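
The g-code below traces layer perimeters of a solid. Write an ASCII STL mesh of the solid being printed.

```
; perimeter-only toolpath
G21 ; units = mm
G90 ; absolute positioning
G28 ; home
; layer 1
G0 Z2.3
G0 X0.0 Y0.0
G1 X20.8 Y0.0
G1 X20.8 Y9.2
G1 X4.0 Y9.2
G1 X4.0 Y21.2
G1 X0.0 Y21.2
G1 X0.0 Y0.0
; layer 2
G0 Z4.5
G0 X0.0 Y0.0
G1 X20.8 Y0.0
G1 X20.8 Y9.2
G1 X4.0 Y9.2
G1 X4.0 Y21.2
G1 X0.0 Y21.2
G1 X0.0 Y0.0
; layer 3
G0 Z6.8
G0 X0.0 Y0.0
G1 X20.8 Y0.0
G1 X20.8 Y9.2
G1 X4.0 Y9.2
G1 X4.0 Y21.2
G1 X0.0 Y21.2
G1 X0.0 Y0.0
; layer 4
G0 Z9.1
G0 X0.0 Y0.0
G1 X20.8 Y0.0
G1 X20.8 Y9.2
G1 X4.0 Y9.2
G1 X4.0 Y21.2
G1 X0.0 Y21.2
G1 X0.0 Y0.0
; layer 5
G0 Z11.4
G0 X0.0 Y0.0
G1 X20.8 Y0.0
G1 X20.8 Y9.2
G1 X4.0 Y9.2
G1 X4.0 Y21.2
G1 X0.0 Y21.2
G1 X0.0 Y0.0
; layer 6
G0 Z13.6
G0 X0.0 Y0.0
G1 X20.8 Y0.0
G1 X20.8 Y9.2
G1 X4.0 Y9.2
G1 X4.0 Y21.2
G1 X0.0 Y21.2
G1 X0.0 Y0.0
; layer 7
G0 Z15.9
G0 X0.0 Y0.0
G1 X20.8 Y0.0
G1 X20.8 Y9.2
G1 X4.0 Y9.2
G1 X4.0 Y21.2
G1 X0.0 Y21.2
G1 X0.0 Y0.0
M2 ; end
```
solid part
  facet normal 0.0000 0.0000 -1.0000
    outer loop
      vertex 20.8 9.2 0.0
      vertex 20.8 0.0 0.0
      vertex 0.0 0.0 0.0
    endloop
  endfacet
  facet normal 0.0000 0.0000 -1.0000
    outer loop
      vertex 4.0 9.2 0.0
      vertex 20.8 9.2 0.0
      vertex 0.0 0.0 0.0
    endloop
  endfacet
  facet normal 0.0000 0.0000 -1.0000
    outer loop
      vertex 4.0 21.2 0.0
      vertex 4.0 9.2 0.0
      vertex 0.0 0.0 0.0
    endloop
  endfacet
  facet normal 0.0000 0.0000 -1.0000
    outer loop
      vertex 0.0 21.2 0.0
      vertex 4.0 21.2 0.0
      vertex 0.0 0.0 0.0
    endloop
  endfacet
  facet normal 0.0000 0.0000 1.0000
    outer loop
      vertex 0.0 0.0 15.9
      vertex 20.8 0.0 15.9
      vertex 20.8 9.2 15.9
    endloop
  endfacet
  facet normal 0.0000 0.0000 1.0000
    outer loop
      vertex 0.0 0.0 15.9
      vertex 20.8 9.2 15.9
      vertex 4.0 9.2 15.9
    endloop
  endfacet
  facet normal 0.0000 0.0000 1.0000
    outer loop
      vertex 0.0 0.0 15.9
      vertex 4.0 9.2 15.9
      vertex 4.0 21.2 15.9
    endloop
  endfacet
  facet normal 0.0000 0.0000 1.0000
    outer loop
      vertex 0.0 0.0 15.9
      vertex 4.0 21.2 15.9
      vertex 0.0 21.2 15.9
    endloop
  endfacet
  facet normal 0.0000 -1.0000 0.0000
    outer loop
      vertex 0.0 0.0 0.0
      vertex 20.8 0.0 0.0
      vertex 20.8 0.0 15.9
    endloop
  endfacet
  facet normal 0.0000 -1.0000 0.0000
    outer loop
      vertex 0.0 0.0 0.0
      vertex 20.8 0.0 15.9
      vertex 0.0 0.0 15.9
    endloop
  endfacet
  facet normal 1.0000 0.0000 0.0000
    outer loop
      vertex 20.8 0.0 0.0
      vertex 20.8 9.2 0.0
      vertex 20.8 9.2 15.9
    endloop
  endfacet
  facet normal 1.0000 0.0000 0.0000
    outer loop
      vertex 20.8 0.0 0.0
      vertex 20.8 9.2 15.9
      vertex 20.8 0.0 15.9
    endloop
  endfacet
  facet normal 0.0000 1.0000 0.0000
    outer loop
      vertex 20.8 9.2 0.0
      vertex 4.0 9.2 0.0
      vertex 4.0 9.2 15.9
    endloop
  endfacet
  facet normal 0.0000 1.0000 0.0000
    outer loop
      vertex 20.8 9.2 0.0
      vertex 4.0 9.2 15.9
      vertex 20.8 9.2 15.9
    endloop
  endfacet
  facet normal 1.0000 0.0000 0.0000
    outer loop
      vertex 4.0 9.2 0.0
      vertex 4.0 21.2 0.0
      vertex 4.0 21.2 15.9
    endloop
  endfacet
  facet normal 1.0000 0.0000 0.0000
    outer loop
      vertex 4.0 9.2 0.0
      vertex 4.0 21.2 15.9
      vertex 4.0 9.2 15.9
    endloop
  endfacet
  facet normal 0.0000 1.0000 0.0000
    outer loop
      vertex 4.0 21.2 0.0
      vertex 0.0 21.2 0.0
      vertex 0.0 21.2 15.9
    endloop
  endfacet
  facet normal 0.0000 1.0000 0.0000
    outer loop
      vertex 4.0 21.2 0.0
      vertex 0.0 21.2 15.9
      vertex 4.0 21.2 15.9
    endloop
  endfacet
  facet normal -1.0000 0.0000 0.0000
    outer loop
      vertex 0.0 21.2 0.0
      vertex 0.0 0.0 0.0
      vertex 0.0 0.0 15.9
    endloop
  endfacet
  facet normal -1.0000 0.0000 0.0000
    outer loop
      vertex 0.0 21.2 0.0
      vertex 0.0 0.0 15.9
      vertex 0.0 21.2 15.9
    endloop
  endfacet
endsolid part

The G0 Z moves step by Δz≈2.3 mm. Every layer's G1 loop is the same polygon, so the solid is a straight extrusion of it from z=0 to z≈15.9. Closing with flat bottom and top caps and triangulating gives 20 facets — an L-shaped prism: outer 20.8 × 21.2 mm, arm thicknesses ≈ 9.2 mm (horizontal) and 4 mm (vertical), extruded 15.9 mm in z.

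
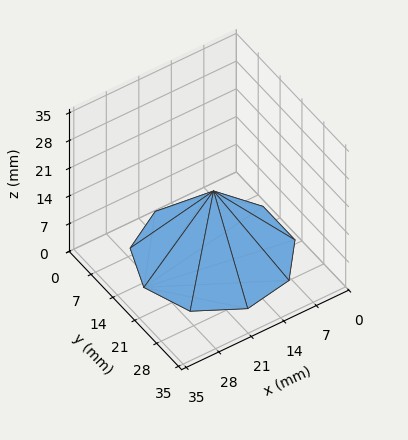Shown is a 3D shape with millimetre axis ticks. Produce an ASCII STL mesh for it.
Reading the render: the shape is a regular 9-sided pyramid, base circumscribed radius ≈ 15 mm, apex at z ≈ 16 mm (dimensions read to the nearest mm from the axis ticks). For the STL, each face is triangulated and given an outward normal.

solid part
  facet normal 0.0000 0.0000 -1.0000
    outer loop
      vertex 17.6 29.8 0.0
      vertex 26.5 24.6 0.0
      vertex 30.0 15.0 0.0
    endloop
  endfacet
  facet normal 0.0000 0.0000 -1.0000
    outer loop
      vertex 7.5 28.0 0.0
      vertex 17.6 29.8 0.0
      vertex 30.0 15.0 0.0
    endloop
  endfacet
  facet normal 0.0000 0.0000 -1.0000
    outer loop
      vertex 0.9 20.1 0.0
      vertex 7.5 28.0 0.0
      vertex 30.0 15.0 0.0
    endloop
  endfacet
  facet normal 0.0000 0.0000 -1.0000
    outer loop
      vertex 0.9 9.9 0.0
      vertex 0.9 20.1 0.0
      vertex 30.0 15.0 0.0
    endloop
  endfacet
  facet normal 0.0000 0.0000 -1.0000
    outer loop
      vertex 7.5 2.0 0.0
      vertex 0.9 9.9 0.0
      vertex 30.0 15.0 0.0
    endloop
  endfacet
  facet normal 0.0000 0.0000 -1.0000
    outer loop
      vertex 17.6 0.2 0.0
      vertex 7.5 2.0 0.0
      vertex 30.0 15.0 0.0
    endloop
  endfacet
  facet normal 0.0000 0.0000 -1.0000
    outer loop
      vertex 26.5 5.4 0.0
      vertex 17.6 0.2 0.0
      vertex 30.0 15.0 0.0
    endloop
  endfacet
  facet normal 0.7050 0.2570 0.6610
    outer loop
      vertex 30.0 15.0 0.0
      vertex 26.5 24.6 0.0
      vertex 15.0 15.0 16.0
    endloop
  endfacet
  facet normal 0.3786 0.6480 0.6609
    outer loop
      vertex 26.5 24.6 0.0
      vertex 17.6 29.8 0.0
      vertex 15.0 15.0 16.0
    endloop
  endfacet
  facet normal -0.1316 0.7383 0.6615
    outer loop
      vertex 17.6 29.8 0.0
      vertex 7.5 28.0 0.0
      vertex 15.0 15.0 16.0
    endloop
  endfacet
  facet normal -0.5759 0.4812 0.6609
    outer loop
      vertex 7.5 28.0 0.0
      vertex 0.9 20.1 0.0
      vertex 15.0 15.0 16.0
    endloop
  endfacet
  facet normal -0.7502 0.0000 0.6612
    outer loop
      vertex 0.9 20.1 0.0
      vertex 0.9 9.9 0.0
      vertex 15.0 15.0 16.0
    endloop
  endfacet
  facet normal -0.5759 -0.4812 0.6609
    outer loop
      vertex 0.9 9.9 0.0
      vertex 7.5 2.0 0.0
      vertex 15.0 15.0 16.0
    endloop
  endfacet
  facet normal -0.1316 -0.7383 0.6615
    outer loop
      vertex 7.5 2.0 0.0
      vertex 17.6 0.2 0.0
      vertex 15.0 15.0 16.0
    endloop
  endfacet
  facet normal 0.3786 -0.6480 0.6609
    outer loop
      vertex 17.6 0.2 0.0
      vertex 26.5 5.4 0.0
      vertex 15.0 15.0 16.0
    endloop
  endfacet
  facet normal 0.7050 -0.2570 0.6610
    outer loop
      vertex 26.5 5.4 0.0
      vertex 30.0 15.0 0.0
      vertex 15.0 15.0 16.0
    endloop
  endfacet
endsolid part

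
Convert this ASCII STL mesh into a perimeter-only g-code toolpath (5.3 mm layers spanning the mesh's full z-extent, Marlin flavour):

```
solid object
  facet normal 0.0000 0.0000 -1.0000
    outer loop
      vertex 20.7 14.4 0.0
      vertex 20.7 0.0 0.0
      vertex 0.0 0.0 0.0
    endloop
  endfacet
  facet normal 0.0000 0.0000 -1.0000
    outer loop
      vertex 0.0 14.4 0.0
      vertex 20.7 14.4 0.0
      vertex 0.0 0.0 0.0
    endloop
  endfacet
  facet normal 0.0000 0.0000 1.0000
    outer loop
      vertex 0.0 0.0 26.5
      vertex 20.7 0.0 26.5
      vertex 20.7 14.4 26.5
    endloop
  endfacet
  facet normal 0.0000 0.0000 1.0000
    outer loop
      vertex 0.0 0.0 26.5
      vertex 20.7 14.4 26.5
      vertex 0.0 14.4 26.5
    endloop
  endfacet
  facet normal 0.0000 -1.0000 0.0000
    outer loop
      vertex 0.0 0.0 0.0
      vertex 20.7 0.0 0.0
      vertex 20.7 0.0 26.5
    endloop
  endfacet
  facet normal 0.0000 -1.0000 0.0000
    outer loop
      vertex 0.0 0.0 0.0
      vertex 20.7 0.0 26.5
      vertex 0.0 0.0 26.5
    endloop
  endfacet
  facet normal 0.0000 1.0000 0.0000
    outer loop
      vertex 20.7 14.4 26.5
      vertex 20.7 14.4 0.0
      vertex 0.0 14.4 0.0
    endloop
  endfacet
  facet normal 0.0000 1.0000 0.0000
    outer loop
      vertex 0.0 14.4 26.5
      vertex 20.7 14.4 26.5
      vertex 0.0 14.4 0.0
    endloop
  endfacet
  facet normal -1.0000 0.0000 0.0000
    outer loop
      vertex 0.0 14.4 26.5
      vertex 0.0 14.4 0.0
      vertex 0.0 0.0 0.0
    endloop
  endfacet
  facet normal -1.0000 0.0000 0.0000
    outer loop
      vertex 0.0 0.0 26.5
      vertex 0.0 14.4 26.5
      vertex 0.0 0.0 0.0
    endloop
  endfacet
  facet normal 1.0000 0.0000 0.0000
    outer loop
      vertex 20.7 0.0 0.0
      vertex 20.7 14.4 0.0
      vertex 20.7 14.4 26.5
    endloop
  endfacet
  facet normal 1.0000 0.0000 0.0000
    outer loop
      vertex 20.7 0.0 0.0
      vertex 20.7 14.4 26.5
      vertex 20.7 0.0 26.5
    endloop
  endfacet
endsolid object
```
; perimeter-only toolpath
G21 ; units = mm
G90 ; absolute positioning
G28 ; home
; layer 1
G0 Z5.3
G0 X0.0 Y0.0
G1 X20.7 Y0.0
G1 X20.7 Y14.4
G1 X0.0 Y14.4
G1 X0.0 Y0.0
; layer 2
G0 Z10.6
G0 X0.0 Y0.0
G1 X20.7 Y0.0
G1 X20.7 Y14.4
G1 X0.0 Y14.4
G1 X0.0 Y0.0
; layer 3
G0 Z15.9
G0 X0.0 Y0.0
G1 X20.7 Y0.0
G1 X20.7 Y14.4
G1 X0.0 Y14.4
G1 X0.0 Y0.0
; layer 4
G0 Z21.2
G0 X0.0 Y0.0
G1 X20.7 Y0.0
G1 X20.7 Y14.4
G1 X0.0 Y14.4
G1 X0.0 Y0.0
; layer 5
G0 Z26.5
G0 X0.0 Y0.0
G1 X20.7 Y0.0
G1 X20.7 Y14.4
G1 X0.0 Y14.4
G1 X0.0 Y0.0
M2 ; end

The solid is a rectangular box, roughly 20.7 × 14.4 mm footprint and 26.5 mm tall. Slicing at Δz = 5.3 mm — 5 equal slices spanning the solid's height, so layer i sits at z = i·h/5 — gives 5 non-empty perimeters. Each is a 4-segment closed polygon; G0 lifts to the layer z and rapids to the start vertex, then G1 traces the edges.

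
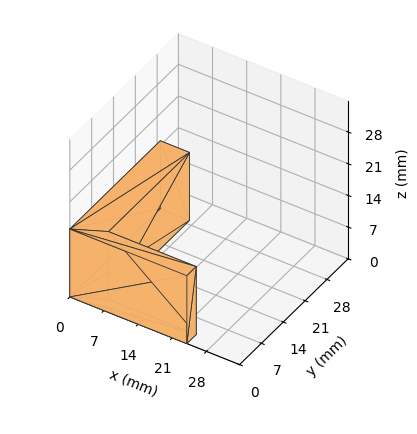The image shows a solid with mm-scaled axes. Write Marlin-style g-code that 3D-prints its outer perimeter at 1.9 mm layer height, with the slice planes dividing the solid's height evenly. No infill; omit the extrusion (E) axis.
Reading the render: the shape is an L-shaped prism: outer 24 × 29 mm, arm thicknesses ≈ 3 mm (horizontal) and 6 mm (vertical), extruded 15 mm in z (dimensions read to the nearest mm from the axis ticks). For the g-code, the solid's height is divided into equal slices at the stated Δz and each level perimeter traced with G1 moves after a G0 lift.

; perimeter-only toolpath
G21 ; units = mm
G90 ; absolute positioning
G28 ; home
; layer 1
G0 Z1.9
G0 X0.0 Y0.0
G1 X24.0 Y0.0
G1 X24.0 Y3.0
G1 X6.0 Y3.0
G1 X6.0 Y29.0
G1 X0.0 Y29.0
G1 X0.0 Y0.0
; layer 2
G0 Z3.8
G0 X0.0 Y0.0
G1 X24.0 Y0.0
G1 X24.0 Y3.0
G1 X6.0 Y3.0
G1 X6.0 Y29.0
G1 X0.0 Y29.0
G1 X0.0 Y0.0
; layer 3
G0 Z5.6
G0 X0.0 Y0.0
G1 X24.0 Y0.0
G1 X24.0 Y3.0
G1 X6.0 Y3.0
G1 X6.0 Y29.0
G1 X0.0 Y29.0
G1 X0.0 Y0.0
; layer 4
G0 Z7.5
G0 X0.0 Y0.0
G1 X24.0 Y0.0
G1 X24.0 Y3.0
G1 X6.0 Y3.0
G1 X6.0 Y29.0
G1 X0.0 Y29.0
G1 X0.0 Y0.0
; layer 5
G0 Z9.4
G0 X0.0 Y0.0
G1 X24.0 Y0.0
G1 X24.0 Y3.0
G1 X6.0 Y3.0
G1 X6.0 Y29.0
G1 X0.0 Y29.0
G1 X0.0 Y0.0
; layer 6
G0 Z11.2
G0 X0.0 Y0.0
G1 X24.0 Y0.0
G1 X24.0 Y3.0
G1 X6.0 Y3.0
G1 X6.0 Y29.0
G1 X0.0 Y29.0
G1 X0.0 Y0.0
; layer 7
G0 Z13.1
G0 X0.0 Y0.0
G1 X24.0 Y0.0
G1 X24.0 Y3.0
G1 X6.0 Y3.0
G1 X6.0 Y29.0
G1 X0.0 Y29.0
G1 X0.0 Y0.0
; layer 8
G0 Z15.0
G0 X0.0 Y0.0
G1 X24.0 Y0.0
G1 X24.0 Y3.0
G1 X6.0 Y3.0
G1 X6.0 Y29.0
G1 X0.0 Y29.0
G1 X0.0 Y0.0
M2 ; end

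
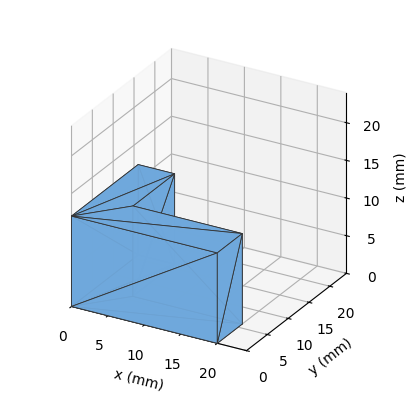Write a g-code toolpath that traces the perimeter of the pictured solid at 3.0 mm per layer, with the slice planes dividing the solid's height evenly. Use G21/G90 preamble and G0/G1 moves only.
Reading the render: the shape is an L-shaped prism: outer 20 × 16 mm, arm thicknesses ≈ 6 mm (horizontal) and 5 mm (vertical), extruded 12 mm in z (dimensions read to the nearest mm from the axis ticks). For the g-code, the solid's height is divided into equal slices at the stated Δz and each level perimeter traced with G1 moves after a G0 lift.

; perimeter-only toolpath
G21 ; units = mm
G90 ; absolute positioning
G28 ; home
; layer 1
G0 Z3.0
G0 X0.0 Y0.0
G1 X20.0 Y0.0
G1 X20.0 Y6.0
G1 X5.0 Y6.0
G1 X5.0 Y16.0
G1 X0.0 Y16.0
G1 X0.0 Y0.0
; layer 2
G0 Z6.0
G0 X0.0 Y0.0
G1 X20.0 Y0.0
G1 X20.0 Y6.0
G1 X5.0 Y6.0
G1 X5.0 Y16.0
G1 X0.0 Y16.0
G1 X0.0 Y0.0
; layer 3
G0 Z9.0
G0 X0.0 Y0.0
G1 X20.0 Y0.0
G1 X20.0 Y6.0
G1 X5.0 Y6.0
G1 X5.0 Y16.0
G1 X0.0 Y16.0
G1 X0.0 Y0.0
; layer 4
G0 Z12.0
G0 X0.0 Y0.0
G1 X20.0 Y0.0
G1 X20.0 Y6.0
G1 X5.0 Y6.0
G1 X5.0 Y16.0
G1 X0.0 Y16.0
G1 X0.0 Y0.0
M2 ; end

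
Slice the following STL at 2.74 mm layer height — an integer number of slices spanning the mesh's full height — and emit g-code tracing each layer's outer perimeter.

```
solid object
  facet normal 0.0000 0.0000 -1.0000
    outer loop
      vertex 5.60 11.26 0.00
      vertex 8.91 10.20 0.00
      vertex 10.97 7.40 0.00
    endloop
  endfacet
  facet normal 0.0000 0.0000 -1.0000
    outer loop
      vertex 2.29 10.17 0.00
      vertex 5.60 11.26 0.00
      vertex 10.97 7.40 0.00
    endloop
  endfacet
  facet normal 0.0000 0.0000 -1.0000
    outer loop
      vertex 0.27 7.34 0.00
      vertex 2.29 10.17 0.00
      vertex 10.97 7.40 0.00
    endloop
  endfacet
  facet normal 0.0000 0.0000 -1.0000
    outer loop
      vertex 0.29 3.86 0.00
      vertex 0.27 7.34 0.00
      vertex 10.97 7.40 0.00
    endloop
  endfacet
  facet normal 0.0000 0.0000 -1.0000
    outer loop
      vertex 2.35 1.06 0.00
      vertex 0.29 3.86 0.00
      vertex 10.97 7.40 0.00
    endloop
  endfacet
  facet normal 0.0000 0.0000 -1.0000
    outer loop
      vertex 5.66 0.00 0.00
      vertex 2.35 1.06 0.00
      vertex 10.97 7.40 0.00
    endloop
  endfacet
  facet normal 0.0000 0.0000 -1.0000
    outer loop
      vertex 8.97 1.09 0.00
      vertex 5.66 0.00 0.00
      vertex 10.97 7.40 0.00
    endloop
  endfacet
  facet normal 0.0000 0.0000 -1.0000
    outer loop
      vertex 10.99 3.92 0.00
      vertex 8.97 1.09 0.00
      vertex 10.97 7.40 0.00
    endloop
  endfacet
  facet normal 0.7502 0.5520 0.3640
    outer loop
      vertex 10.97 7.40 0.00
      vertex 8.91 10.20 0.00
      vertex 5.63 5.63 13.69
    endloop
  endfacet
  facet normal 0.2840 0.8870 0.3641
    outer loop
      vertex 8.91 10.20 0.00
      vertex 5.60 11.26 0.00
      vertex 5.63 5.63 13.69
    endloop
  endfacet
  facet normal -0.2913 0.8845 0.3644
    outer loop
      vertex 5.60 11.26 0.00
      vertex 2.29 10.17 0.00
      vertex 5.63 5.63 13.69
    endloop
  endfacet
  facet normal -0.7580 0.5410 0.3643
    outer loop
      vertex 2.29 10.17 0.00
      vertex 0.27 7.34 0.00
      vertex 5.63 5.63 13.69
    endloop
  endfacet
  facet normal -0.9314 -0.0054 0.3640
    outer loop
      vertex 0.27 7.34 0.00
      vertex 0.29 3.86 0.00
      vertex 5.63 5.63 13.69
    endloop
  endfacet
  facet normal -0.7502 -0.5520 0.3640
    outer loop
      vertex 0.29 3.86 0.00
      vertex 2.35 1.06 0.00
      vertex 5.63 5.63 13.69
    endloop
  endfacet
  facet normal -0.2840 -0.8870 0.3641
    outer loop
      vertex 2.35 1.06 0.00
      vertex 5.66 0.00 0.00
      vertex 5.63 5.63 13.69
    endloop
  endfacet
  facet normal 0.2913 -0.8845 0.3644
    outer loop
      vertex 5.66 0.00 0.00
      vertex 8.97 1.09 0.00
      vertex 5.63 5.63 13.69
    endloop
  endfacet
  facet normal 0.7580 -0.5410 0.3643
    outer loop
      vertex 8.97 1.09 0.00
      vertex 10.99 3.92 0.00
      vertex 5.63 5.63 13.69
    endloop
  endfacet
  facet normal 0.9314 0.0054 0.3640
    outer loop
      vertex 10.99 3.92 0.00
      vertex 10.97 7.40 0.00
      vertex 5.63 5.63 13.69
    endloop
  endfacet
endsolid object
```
; perimeter-only toolpath
G21 ; units = mm
G90 ; absolute positioning
G28 ; home
; layer 1
G0 Z2.74
G0 X9.90 Y7.05
G1 X8.25 Y9.29
G1 X5.61 Y10.13
G1 X2.96 Y9.26
G1 X1.34 Y7.00
G1 X1.36 Y4.21
G1 X3.01 Y1.97
G1 X5.65 Y1.13
G1 X8.30 Y2.00
G1 X9.92 Y4.26
G1 X9.90 Y7.05
; layer 2
G0 Z5.48
G0 X8.83 Y6.69
G1 X7.60 Y8.37
G1 X5.61 Y9.01
G1 X3.63 Y8.35
G1 X2.41 Y6.66
G1 X2.43 Y4.57
G1 X3.66 Y2.89
G1 X5.65 Y2.25
G1 X7.63 Y2.91
G1 X8.85 Y4.60
G1 X8.83 Y6.69
; layer 3
G0 Z8.21
G0 X7.77 Y6.34
G1 X6.94 Y7.46
G1 X5.62 Y7.88
G1 X4.29 Y7.45
G1 X3.49 Y6.31
G1 X3.49 Y4.92
G1 X4.32 Y3.80
G1 X5.64 Y3.38
G1 X6.97 Y3.81
G1 X7.77 Y4.95
G1 X7.77 Y6.34
; layer 4
G0 Z10.95
G0 X6.70 Y5.98
G1 X6.29 Y6.54
G1 X5.62 Y6.76
G1 X4.96 Y6.54
G1 X4.56 Y5.97
G1 X4.56 Y5.28
G1 X4.97 Y4.72
G1 X5.64 Y4.50
G1 X6.30 Y4.72
G1 X6.70 Y5.29
G1 X6.70 Y5.98
M2 ; end

The solid is a regular 10-sided pyramid, base circumscribed radius ≈ 5.63 mm, apex at z ≈ 13.7 mm. Slicing at Δz = 2.74 mm — 5 equal slices spanning the solid's height, so layer i sits at z = i·h/5 — gives 4 non-empty perimeters. Each is a 10-segment closed polygon; G0 lifts to the layer z and rapids to the start vertex, then G1 traces the edges. The cross-section shrinks linearly with z (the slice at the apex is degenerate and omitted).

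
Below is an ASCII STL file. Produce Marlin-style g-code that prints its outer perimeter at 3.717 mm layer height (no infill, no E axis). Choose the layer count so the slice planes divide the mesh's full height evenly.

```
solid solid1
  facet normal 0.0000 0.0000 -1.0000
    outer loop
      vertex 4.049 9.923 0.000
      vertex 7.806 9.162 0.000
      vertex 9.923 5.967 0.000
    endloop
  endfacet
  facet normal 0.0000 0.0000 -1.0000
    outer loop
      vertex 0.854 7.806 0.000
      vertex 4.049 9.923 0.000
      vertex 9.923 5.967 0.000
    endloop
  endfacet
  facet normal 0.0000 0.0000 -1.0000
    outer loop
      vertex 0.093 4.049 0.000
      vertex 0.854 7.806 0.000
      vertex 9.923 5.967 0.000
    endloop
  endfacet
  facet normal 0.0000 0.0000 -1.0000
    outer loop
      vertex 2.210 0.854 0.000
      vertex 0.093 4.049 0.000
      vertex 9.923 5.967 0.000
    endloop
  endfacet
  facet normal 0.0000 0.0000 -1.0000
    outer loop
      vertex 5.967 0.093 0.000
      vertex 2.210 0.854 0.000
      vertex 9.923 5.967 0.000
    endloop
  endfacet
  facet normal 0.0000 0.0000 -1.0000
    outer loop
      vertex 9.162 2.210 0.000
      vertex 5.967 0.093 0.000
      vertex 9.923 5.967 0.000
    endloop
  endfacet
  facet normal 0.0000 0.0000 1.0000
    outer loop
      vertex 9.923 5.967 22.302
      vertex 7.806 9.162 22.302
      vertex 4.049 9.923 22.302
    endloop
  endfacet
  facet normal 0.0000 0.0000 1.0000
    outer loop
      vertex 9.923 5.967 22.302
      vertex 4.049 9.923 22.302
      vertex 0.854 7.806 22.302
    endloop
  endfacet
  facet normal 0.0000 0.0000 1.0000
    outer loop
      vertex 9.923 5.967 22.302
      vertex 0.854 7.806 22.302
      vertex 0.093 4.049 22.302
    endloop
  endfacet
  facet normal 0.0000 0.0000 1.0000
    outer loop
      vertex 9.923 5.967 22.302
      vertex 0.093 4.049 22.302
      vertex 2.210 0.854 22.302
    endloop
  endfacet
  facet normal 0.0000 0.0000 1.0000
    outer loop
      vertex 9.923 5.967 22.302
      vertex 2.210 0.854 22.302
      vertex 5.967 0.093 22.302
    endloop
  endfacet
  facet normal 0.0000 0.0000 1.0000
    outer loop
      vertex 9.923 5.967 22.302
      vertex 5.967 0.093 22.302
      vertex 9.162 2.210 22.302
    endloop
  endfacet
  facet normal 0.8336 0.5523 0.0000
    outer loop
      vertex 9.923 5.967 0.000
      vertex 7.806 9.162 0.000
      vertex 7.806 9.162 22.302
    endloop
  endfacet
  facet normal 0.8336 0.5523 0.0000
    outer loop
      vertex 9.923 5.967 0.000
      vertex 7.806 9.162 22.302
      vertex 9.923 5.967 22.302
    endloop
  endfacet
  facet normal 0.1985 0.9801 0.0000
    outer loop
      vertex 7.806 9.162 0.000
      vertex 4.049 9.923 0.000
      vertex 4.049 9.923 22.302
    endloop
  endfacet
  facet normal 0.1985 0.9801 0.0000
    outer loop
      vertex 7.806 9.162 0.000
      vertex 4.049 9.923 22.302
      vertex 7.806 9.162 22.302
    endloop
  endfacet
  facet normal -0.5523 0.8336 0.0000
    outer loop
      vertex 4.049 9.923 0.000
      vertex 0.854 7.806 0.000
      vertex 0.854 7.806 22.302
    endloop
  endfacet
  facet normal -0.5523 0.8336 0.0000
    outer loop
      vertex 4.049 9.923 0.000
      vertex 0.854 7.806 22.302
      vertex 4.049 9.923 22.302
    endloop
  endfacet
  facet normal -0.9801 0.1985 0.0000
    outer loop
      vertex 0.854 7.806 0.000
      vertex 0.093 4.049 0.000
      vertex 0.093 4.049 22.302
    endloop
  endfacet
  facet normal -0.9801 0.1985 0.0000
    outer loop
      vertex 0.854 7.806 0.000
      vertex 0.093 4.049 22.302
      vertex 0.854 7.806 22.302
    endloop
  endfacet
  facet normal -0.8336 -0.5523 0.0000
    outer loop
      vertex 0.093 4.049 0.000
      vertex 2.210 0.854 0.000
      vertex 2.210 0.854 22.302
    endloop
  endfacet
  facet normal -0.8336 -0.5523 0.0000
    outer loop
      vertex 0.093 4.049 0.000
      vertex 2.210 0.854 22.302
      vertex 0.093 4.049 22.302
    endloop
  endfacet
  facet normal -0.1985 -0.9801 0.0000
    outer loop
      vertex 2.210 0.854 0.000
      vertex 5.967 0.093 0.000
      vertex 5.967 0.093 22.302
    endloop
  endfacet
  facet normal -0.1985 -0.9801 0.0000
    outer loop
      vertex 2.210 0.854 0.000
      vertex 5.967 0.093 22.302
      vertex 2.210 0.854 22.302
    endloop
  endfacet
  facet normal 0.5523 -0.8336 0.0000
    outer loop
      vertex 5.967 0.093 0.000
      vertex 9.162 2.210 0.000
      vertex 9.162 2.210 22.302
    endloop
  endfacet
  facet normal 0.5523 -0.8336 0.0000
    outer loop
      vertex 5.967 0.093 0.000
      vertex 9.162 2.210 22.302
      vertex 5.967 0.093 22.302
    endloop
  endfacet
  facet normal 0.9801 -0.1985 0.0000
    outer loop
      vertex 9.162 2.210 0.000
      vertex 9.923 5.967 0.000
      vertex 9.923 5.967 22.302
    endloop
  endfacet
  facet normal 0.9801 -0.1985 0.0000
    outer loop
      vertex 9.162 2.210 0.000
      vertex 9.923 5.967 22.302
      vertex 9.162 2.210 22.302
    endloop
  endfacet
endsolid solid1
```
; perimeter-only toolpath
G21 ; units = mm
G90 ; absolute positioning
G28 ; home
; layer 1
G0 Z3.717
G0 X9.923 Y5.967
G1 X7.806 Y9.162
G1 X4.049 Y9.923
G1 X0.854 Y7.806
G1 X0.093 Y4.049
G1 X2.210 Y0.854
G1 X5.967 Y0.093
G1 X9.162 Y2.210
G1 X9.923 Y5.967
; layer 2
G0 Z7.434
G0 X9.923 Y5.967
G1 X7.806 Y9.162
G1 X4.049 Y9.923
G1 X0.854 Y7.806
G1 X0.093 Y4.049
G1 X2.210 Y0.854
G1 X5.967 Y0.093
G1 X9.162 Y2.210
G1 X9.923 Y5.967
; layer 3
G0 Z11.151
G0 X9.923 Y5.967
G1 X7.806 Y9.162
G1 X4.049 Y9.923
G1 X0.854 Y7.806
G1 X0.093 Y4.049
G1 X2.210 Y0.854
G1 X5.967 Y0.093
G1 X9.162 Y2.210
G1 X9.923 Y5.967
; layer 4
G0 Z14.868
G0 X9.923 Y5.967
G1 X7.806 Y9.162
G1 X4.049 Y9.923
G1 X0.854 Y7.806
G1 X0.093 Y4.049
G1 X2.210 Y0.854
G1 X5.967 Y0.093
G1 X9.162 Y2.210
G1 X9.923 Y5.967
; layer 5
G0 Z18.585
G0 X9.923 Y5.967
G1 X7.806 Y9.162
G1 X4.049 Y9.923
G1 X0.854 Y7.806
G1 X0.093 Y4.049
G1 X2.210 Y0.854
G1 X5.967 Y0.093
G1 X9.162 Y2.210
G1 X9.923 Y5.967
; layer 6
G0 Z22.302
G0 X9.923 Y5.967
G1 X7.806 Y9.162
G1 X4.049 Y9.923
G1 X0.854 Y7.806
G1 X0.093 Y4.049
G1 X2.210 Y0.854
G1 X5.967 Y0.093
G1 X9.162 Y2.210
G1 X9.923 Y5.967
M2 ; end

The solid is a regular 8-sided prism (a cylinder approximated with 8 flat sides), circumscribed radius ≈ 5.01 mm, height ≈ 22.3 mm. Slicing at Δz = 3.717 mm — 6 equal slices spanning the solid's height, so layer i sits at z = i·h/6 — gives 6 non-empty perimeters. Each is a 8-segment closed polygon; G0 lifts to the layer z and rapids to the start vertex, then G1 traces the edges.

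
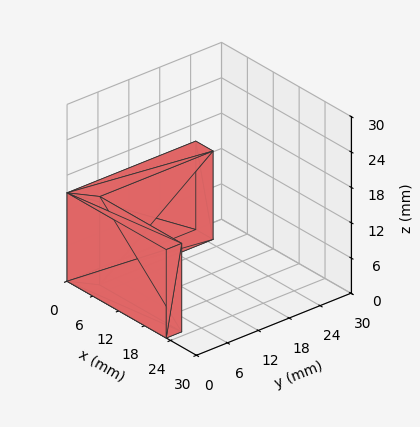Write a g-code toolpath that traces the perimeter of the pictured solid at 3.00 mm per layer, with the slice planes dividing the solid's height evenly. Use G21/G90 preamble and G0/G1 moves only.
Reading the render: the shape is an L-shaped prism: outer 23 × 25 mm, arm thicknesses ≈ 3 mm (horizontal) and 4 mm (vertical), extruded 15 mm in z (dimensions read to the nearest mm from the axis ticks). For the g-code, the solid's height is divided into equal slices at the stated Δz and each level perimeter traced with G1 moves after a G0 lift.

; perimeter-only toolpath
G21 ; units = mm
G90 ; absolute positioning
G28 ; home
; layer 1
G0 Z3.00
G0 X0.00 Y0.00
G1 X23.00 Y0.00
G1 X23.00 Y3.00
G1 X4.00 Y3.00
G1 X4.00 Y25.00
G1 X0.00 Y25.00
G1 X0.00 Y0.00
; layer 2
G0 Z6.00
G0 X0.00 Y0.00
G1 X23.00 Y0.00
G1 X23.00 Y3.00
G1 X4.00 Y3.00
G1 X4.00 Y25.00
G1 X0.00 Y25.00
G1 X0.00 Y0.00
; layer 3
G0 Z9.00
G0 X0.00 Y0.00
G1 X23.00 Y0.00
G1 X23.00 Y3.00
G1 X4.00 Y3.00
G1 X4.00 Y25.00
G1 X0.00 Y25.00
G1 X0.00 Y0.00
; layer 4
G0 Z12.00
G0 X0.00 Y0.00
G1 X23.00 Y0.00
G1 X23.00 Y3.00
G1 X4.00 Y3.00
G1 X4.00 Y25.00
G1 X0.00 Y25.00
G1 X0.00 Y0.00
; layer 5
G0 Z15.00
G0 X0.00 Y0.00
G1 X23.00 Y0.00
G1 X23.00 Y3.00
G1 X4.00 Y3.00
G1 X4.00 Y25.00
G1 X0.00 Y25.00
G1 X0.00 Y0.00
M2 ; end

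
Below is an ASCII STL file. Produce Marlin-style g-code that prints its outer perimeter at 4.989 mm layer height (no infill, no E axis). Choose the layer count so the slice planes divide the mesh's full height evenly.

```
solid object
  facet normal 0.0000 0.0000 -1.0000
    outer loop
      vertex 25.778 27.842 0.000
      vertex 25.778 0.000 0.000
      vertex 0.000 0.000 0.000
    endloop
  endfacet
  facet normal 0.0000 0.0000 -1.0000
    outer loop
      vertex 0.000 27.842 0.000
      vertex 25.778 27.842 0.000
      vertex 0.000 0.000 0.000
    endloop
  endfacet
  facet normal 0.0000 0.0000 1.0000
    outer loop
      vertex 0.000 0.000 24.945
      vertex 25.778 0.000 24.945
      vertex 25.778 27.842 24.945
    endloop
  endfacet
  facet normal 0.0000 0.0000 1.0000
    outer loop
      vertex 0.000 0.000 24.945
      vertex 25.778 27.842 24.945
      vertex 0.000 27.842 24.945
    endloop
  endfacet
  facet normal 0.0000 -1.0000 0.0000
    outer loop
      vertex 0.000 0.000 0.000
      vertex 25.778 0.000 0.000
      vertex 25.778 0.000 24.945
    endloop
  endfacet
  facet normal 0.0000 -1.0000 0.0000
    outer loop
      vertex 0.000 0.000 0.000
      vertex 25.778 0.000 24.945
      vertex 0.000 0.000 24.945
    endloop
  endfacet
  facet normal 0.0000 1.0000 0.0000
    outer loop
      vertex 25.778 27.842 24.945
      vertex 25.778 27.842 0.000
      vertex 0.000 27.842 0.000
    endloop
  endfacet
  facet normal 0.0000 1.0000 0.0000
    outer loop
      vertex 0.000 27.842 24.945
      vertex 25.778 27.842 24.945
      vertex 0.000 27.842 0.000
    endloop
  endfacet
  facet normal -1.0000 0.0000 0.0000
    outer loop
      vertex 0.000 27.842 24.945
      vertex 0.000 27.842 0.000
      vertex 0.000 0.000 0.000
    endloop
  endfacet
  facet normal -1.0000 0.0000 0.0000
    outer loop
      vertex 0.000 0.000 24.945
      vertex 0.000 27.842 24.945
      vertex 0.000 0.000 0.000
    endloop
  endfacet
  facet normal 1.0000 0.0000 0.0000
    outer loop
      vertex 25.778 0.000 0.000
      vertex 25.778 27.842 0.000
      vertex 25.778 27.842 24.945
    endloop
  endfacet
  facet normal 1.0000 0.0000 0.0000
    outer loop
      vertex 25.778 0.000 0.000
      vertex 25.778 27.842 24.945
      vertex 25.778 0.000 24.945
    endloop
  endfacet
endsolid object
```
; perimeter-only toolpath
G21 ; units = mm
G90 ; absolute positioning
G28 ; home
; layer 1
G0 Z4.989
G0 X0.000 Y0.000
G1 X25.778 Y0.000
G1 X25.778 Y27.842
G1 X0.000 Y27.842
G1 X0.000 Y0.000
; layer 2
G0 Z9.978
G0 X0.000 Y0.000
G1 X25.778 Y0.000
G1 X25.778 Y27.842
G1 X0.000 Y27.842
G1 X0.000 Y0.000
; layer 3
G0 Z14.967
G0 X0.000 Y0.000
G1 X25.778 Y0.000
G1 X25.778 Y27.842
G1 X0.000 Y27.842
G1 X0.000 Y0.000
; layer 4
G0 Z19.956
G0 X0.000 Y0.000
G1 X25.778 Y0.000
G1 X25.778 Y27.842
G1 X0.000 Y27.842
G1 X0.000 Y0.000
; layer 5
G0 Z24.945
G0 X0.000 Y0.000
G1 X25.778 Y0.000
G1 X25.778 Y27.842
G1 X0.000 Y27.842
G1 X0.000 Y0.000
M2 ; end

The solid is a rectangular box, roughly 25.8 × 27.8 mm footprint and 24.9 mm tall. Slicing at Δz = 4.989 mm — 5 equal slices spanning the solid's height, so layer i sits at z = i·h/5 — gives 5 non-empty perimeters. Each is a 4-segment closed polygon; G0 lifts to the layer z and rapids to the start vertex, then G1 traces the edges.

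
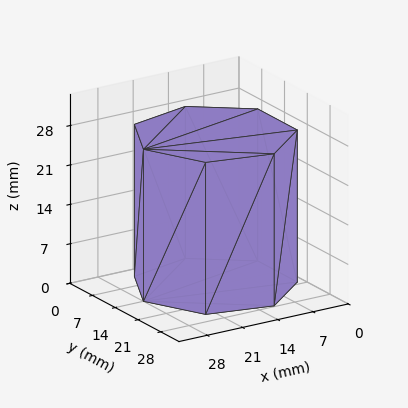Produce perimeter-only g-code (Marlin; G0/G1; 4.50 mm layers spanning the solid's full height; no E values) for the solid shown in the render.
Reading the render: the shape is a regular 7-sided prism (a cylinder approximated with 7 flat sides), circumscribed radius ≈ 14 mm, height ≈ 27 mm (dimensions read to the nearest mm from the axis ticks). For the g-code, the solid's height is divided into equal slices at the stated Δz and each level perimeter traced with G1 moves after a G0 lift.

; perimeter-only toolpath
G21 ; units = mm
G90 ; absolute positioning
G28 ; home
; layer 1
G0 Z4.50
G0 X28.00 Y14.00
G1 X22.73 Y24.95
G1 X10.88 Y27.65
G1 X1.39 Y20.07
G1 X1.39 Y7.93
G1 X10.88 Y0.35
G1 X22.73 Y3.05
G1 X28.00 Y14.00
; layer 2
G0 Z9.00
G0 X28.00 Y14.00
G1 X22.73 Y24.95
G1 X10.88 Y27.65
G1 X1.39 Y20.07
G1 X1.39 Y7.93
G1 X10.88 Y0.35
G1 X22.73 Y3.05
G1 X28.00 Y14.00
; layer 3
G0 Z13.50
G0 X28.00 Y14.00
G1 X22.73 Y24.95
G1 X10.88 Y27.65
G1 X1.39 Y20.07
G1 X1.39 Y7.93
G1 X10.88 Y0.35
G1 X22.73 Y3.05
G1 X28.00 Y14.00
; layer 4
G0 Z18.00
G0 X28.00 Y14.00
G1 X22.73 Y24.95
G1 X10.88 Y27.65
G1 X1.39 Y20.07
G1 X1.39 Y7.93
G1 X10.88 Y0.35
G1 X22.73 Y3.05
G1 X28.00 Y14.00
; layer 5
G0 Z22.50
G0 X28.00 Y14.00
G1 X22.73 Y24.95
G1 X10.88 Y27.65
G1 X1.39 Y20.07
G1 X1.39 Y7.93
G1 X10.88 Y0.35
G1 X22.73 Y3.05
G1 X28.00 Y14.00
; layer 6
G0 Z27.00
G0 X28.00 Y14.00
G1 X22.73 Y24.95
G1 X10.88 Y27.65
G1 X1.39 Y20.07
G1 X1.39 Y7.93
G1 X10.88 Y0.35
G1 X22.73 Y3.05
G1 X28.00 Y14.00
M2 ; end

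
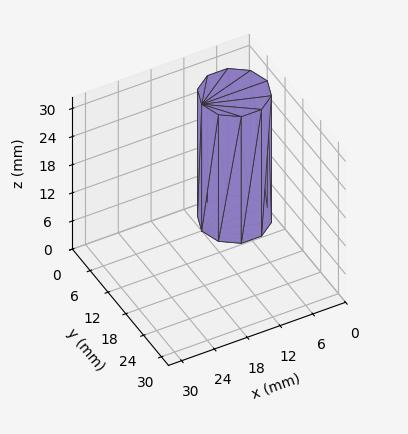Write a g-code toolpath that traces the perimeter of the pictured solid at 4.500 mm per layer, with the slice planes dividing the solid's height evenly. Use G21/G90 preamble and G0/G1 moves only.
Reading the render: the shape is a regular 10-sided prism (a cylinder approximated with 10 flat sides), circumscribed radius ≈ 6 mm, height ≈ 27 mm (dimensions read to the nearest mm from the axis ticks). For the g-code, the solid's height is divided into equal slices at the stated Δz and each level perimeter traced with G1 moves after a G0 lift.

; perimeter-only toolpath
G21 ; units = mm
G90 ; absolute positioning
G28 ; home
; layer 1
G0 Z4.500
G0 X12.000 Y6.000
G1 X10.854 Y9.527
G1 X7.854 Y11.706
G1 X4.146 Y11.706
G1 X1.146 Y9.527
G1 X0.000 Y6.000
G1 X1.146 Y2.473
G1 X4.146 Y0.294
G1 X7.854 Y0.294
G1 X10.854 Y2.473
G1 X12.000 Y6.000
; layer 2
G0 Z9.000
G0 X12.000 Y6.000
G1 X10.854 Y9.527
G1 X7.854 Y11.706
G1 X4.146 Y11.706
G1 X1.146 Y9.527
G1 X0.000 Y6.000
G1 X1.146 Y2.473
G1 X4.146 Y0.294
G1 X7.854 Y0.294
G1 X10.854 Y2.473
G1 X12.000 Y6.000
; layer 3
G0 Z13.500
G0 X12.000 Y6.000
G1 X10.854 Y9.527
G1 X7.854 Y11.706
G1 X4.146 Y11.706
G1 X1.146 Y9.527
G1 X0.000 Y6.000
G1 X1.146 Y2.473
G1 X4.146 Y0.294
G1 X7.854 Y0.294
G1 X10.854 Y2.473
G1 X12.000 Y6.000
; layer 4
G0 Z18.000
G0 X12.000 Y6.000
G1 X10.854 Y9.527
G1 X7.854 Y11.706
G1 X4.146 Y11.706
G1 X1.146 Y9.527
G1 X0.000 Y6.000
G1 X1.146 Y2.473
G1 X4.146 Y0.294
G1 X7.854 Y0.294
G1 X10.854 Y2.473
G1 X12.000 Y6.000
; layer 5
G0 Z22.500
G0 X12.000 Y6.000
G1 X10.854 Y9.527
G1 X7.854 Y11.706
G1 X4.146 Y11.706
G1 X1.146 Y9.527
G1 X0.000 Y6.000
G1 X1.146 Y2.473
G1 X4.146 Y0.294
G1 X7.854 Y0.294
G1 X10.854 Y2.473
G1 X12.000 Y6.000
; layer 6
G0 Z27.000
G0 X12.000 Y6.000
G1 X10.854 Y9.527
G1 X7.854 Y11.706
G1 X4.146 Y11.706
G1 X1.146 Y9.527
G1 X0.000 Y6.000
G1 X1.146 Y2.473
G1 X4.146 Y0.294
G1 X7.854 Y0.294
G1 X10.854 Y2.473
G1 X12.000 Y6.000
M2 ; end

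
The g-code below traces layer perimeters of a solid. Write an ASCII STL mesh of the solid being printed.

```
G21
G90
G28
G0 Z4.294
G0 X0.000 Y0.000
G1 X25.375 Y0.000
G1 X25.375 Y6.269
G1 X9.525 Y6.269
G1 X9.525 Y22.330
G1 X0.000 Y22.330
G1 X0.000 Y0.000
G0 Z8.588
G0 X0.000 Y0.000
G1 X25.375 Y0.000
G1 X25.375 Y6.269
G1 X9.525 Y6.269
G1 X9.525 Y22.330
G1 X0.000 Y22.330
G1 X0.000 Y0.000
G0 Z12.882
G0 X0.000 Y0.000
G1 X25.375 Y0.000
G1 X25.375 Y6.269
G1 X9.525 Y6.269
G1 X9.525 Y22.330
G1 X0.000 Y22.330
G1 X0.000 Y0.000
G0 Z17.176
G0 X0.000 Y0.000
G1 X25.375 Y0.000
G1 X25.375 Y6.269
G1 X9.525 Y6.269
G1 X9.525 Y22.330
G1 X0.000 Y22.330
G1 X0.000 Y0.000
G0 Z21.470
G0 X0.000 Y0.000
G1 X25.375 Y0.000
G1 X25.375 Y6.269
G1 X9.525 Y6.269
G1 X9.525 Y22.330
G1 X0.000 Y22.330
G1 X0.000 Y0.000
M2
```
solid part
  facet normal 0.0000 0.0000 -1.0000
    outer loop
      vertex 25.375 6.269 0.000
      vertex 25.375 0.000 0.000
      vertex 0.000 0.000 0.000
    endloop
  endfacet
  facet normal 0.0000 0.0000 -1.0000
    outer loop
      vertex 9.525 6.269 0.000
      vertex 25.375 6.269 0.000
      vertex 0.000 0.000 0.000
    endloop
  endfacet
  facet normal 0.0000 0.0000 -1.0000
    outer loop
      vertex 9.525 22.330 0.000
      vertex 9.525 6.269 0.000
      vertex 0.000 0.000 0.000
    endloop
  endfacet
  facet normal 0.0000 0.0000 -1.0000
    outer loop
      vertex 0.000 22.330 0.000
      vertex 9.525 22.330 0.000
      vertex 0.000 0.000 0.000
    endloop
  endfacet
  facet normal 0.0000 0.0000 1.0000
    outer loop
      vertex 0.000 0.000 21.470
      vertex 25.375 0.000 21.470
      vertex 25.375 6.269 21.470
    endloop
  endfacet
  facet normal 0.0000 0.0000 1.0000
    outer loop
      vertex 0.000 0.000 21.470
      vertex 25.375 6.269 21.470
      vertex 9.525 6.269 21.470
    endloop
  endfacet
  facet normal 0.0000 0.0000 1.0000
    outer loop
      vertex 0.000 0.000 21.470
      vertex 9.525 6.269 21.470
      vertex 9.525 22.330 21.470
    endloop
  endfacet
  facet normal 0.0000 0.0000 1.0000
    outer loop
      vertex 0.000 0.000 21.470
      vertex 9.525 22.330 21.470
      vertex 0.000 22.330 21.470
    endloop
  endfacet
  facet normal 0.0000 -1.0000 0.0000
    outer loop
      vertex 0.000 0.000 0.000
      vertex 25.375 0.000 0.000
      vertex 25.375 0.000 21.470
    endloop
  endfacet
  facet normal 0.0000 -1.0000 0.0000
    outer loop
      vertex 0.000 0.000 0.000
      vertex 25.375 0.000 21.470
      vertex 0.000 0.000 21.470
    endloop
  endfacet
  facet normal 1.0000 0.0000 0.0000
    outer loop
      vertex 25.375 0.000 0.000
      vertex 25.375 6.269 0.000
      vertex 25.375 6.269 21.470
    endloop
  endfacet
  facet normal 1.0000 0.0000 0.0000
    outer loop
      vertex 25.375 0.000 0.000
      vertex 25.375 6.269 21.470
      vertex 25.375 0.000 21.470
    endloop
  endfacet
  facet normal 0.0000 1.0000 0.0000
    outer loop
      vertex 25.375 6.269 0.000
      vertex 9.525 6.269 0.000
      vertex 9.525 6.269 21.470
    endloop
  endfacet
  facet normal 0.0000 1.0000 0.0000
    outer loop
      vertex 25.375 6.269 0.000
      vertex 9.525 6.269 21.470
      vertex 25.375 6.269 21.470
    endloop
  endfacet
  facet normal 1.0000 0.0000 0.0000
    outer loop
      vertex 9.525 6.269 0.000
      vertex 9.525 22.330 0.000
      vertex 9.525 22.330 21.470
    endloop
  endfacet
  facet normal 1.0000 0.0000 0.0000
    outer loop
      vertex 9.525 6.269 0.000
      vertex 9.525 22.330 21.470
      vertex 9.525 6.269 21.470
    endloop
  endfacet
  facet normal 0.0000 1.0000 0.0000
    outer loop
      vertex 9.525 22.330 0.000
      vertex 0.000 22.330 0.000
      vertex 0.000 22.330 21.470
    endloop
  endfacet
  facet normal 0.0000 1.0000 0.0000
    outer loop
      vertex 9.525 22.330 0.000
      vertex 0.000 22.330 21.470
      vertex 9.525 22.330 21.470
    endloop
  endfacet
  facet normal -1.0000 0.0000 0.0000
    outer loop
      vertex 0.000 22.330 0.000
      vertex 0.000 0.000 0.000
      vertex 0.000 0.000 21.470
    endloop
  endfacet
  facet normal -1.0000 0.0000 0.0000
    outer loop
      vertex 0.000 22.330 0.000
      vertex 0.000 0.000 21.470
      vertex 0.000 22.330 21.470
    endloop
  endfacet
endsolid part

The G0 Z moves step by Δz≈4.294 mm. Every layer's G1 loop is the same polygon, so the solid is a straight extrusion of it from z=0 to z≈21.5. Closing with flat bottom and top caps and triangulating gives 20 facets — an L-shaped prism: outer 25.4 × 22.3 mm, arm thicknesses ≈ 6.27 mm (horizontal) and 9.53 mm (vertical), extruded 21.5 mm in z.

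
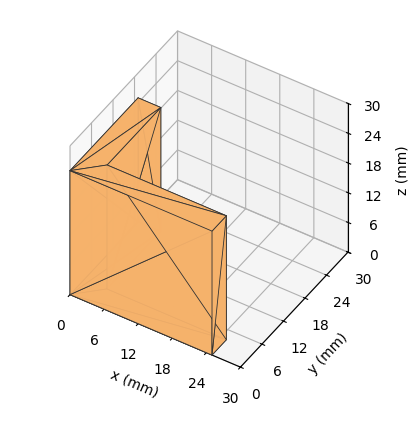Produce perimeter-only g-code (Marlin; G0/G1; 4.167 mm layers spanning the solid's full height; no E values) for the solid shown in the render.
Reading the render: the shape is an L-shaped prism: outer 25 × 19 mm, arm thicknesses ≈ 4 mm (horizontal) and 4 mm (vertical), extruded 25 mm in z (dimensions read to the nearest mm from the axis ticks). For the g-code, the solid's height is divided into equal slices at the stated Δz and each level perimeter traced with G1 moves after a G0 lift.

; perimeter-only toolpath
G21 ; units = mm
G90 ; absolute positioning
G28 ; home
; layer 1
G0 Z4.167
G0 X0.000 Y0.000
G1 X25.000 Y0.000
G1 X25.000 Y4.000
G1 X4.000 Y4.000
G1 X4.000 Y19.000
G1 X0.000 Y19.000
G1 X0.000 Y0.000
; layer 2
G0 Z8.333
G0 X0.000 Y0.000
G1 X25.000 Y0.000
G1 X25.000 Y4.000
G1 X4.000 Y4.000
G1 X4.000 Y19.000
G1 X0.000 Y19.000
G1 X0.000 Y0.000
; layer 3
G0 Z12.500
G0 X0.000 Y0.000
G1 X25.000 Y0.000
G1 X25.000 Y4.000
G1 X4.000 Y4.000
G1 X4.000 Y19.000
G1 X0.000 Y19.000
G1 X0.000 Y0.000
; layer 4
G0 Z16.667
G0 X0.000 Y0.000
G1 X25.000 Y0.000
G1 X25.000 Y4.000
G1 X4.000 Y4.000
G1 X4.000 Y19.000
G1 X0.000 Y19.000
G1 X0.000 Y0.000
; layer 5
G0 Z20.833
G0 X0.000 Y0.000
G1 X25.000 Y0.000
G1 X25.000 Y4.000
G1 X4.000 Y4.000
G1 X4.000 Y19.000
G1 X0.000 Y19.000
G1 X0.000 Y0.000
; layer 6
G0 Z25.000
G0 X0.000 Y0.000
G1 X25.000 Y0.000
G1 X25.000 Y4.000
G1 X4.000 Y4.000
G1 X4.000 Y19.000
G1 X0.000 Y19.000
G1 X0.000 Y0.000
M2 ; end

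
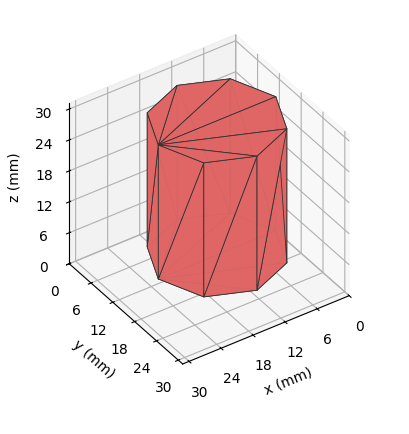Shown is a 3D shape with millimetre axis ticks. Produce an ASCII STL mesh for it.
Reading the render: the shape is a regular 8-sided prism (a cylinder approximated with 8 flat sides), circumscribed radius ≈ 11 mm, height ≈ 26 mm (dimensions read to the nearest mm from the axis ticks). For the STL, each face is triangulated and given an outward normal.

solid part
  facet normal 0.0000 0.0000 -1.0000
    outer loop
      vertex 11.000 22.000 0.000
      vertex 18.778 18.778 0.000
      vertex 22.000 11.000 0.000
    endloop
  endfacet
  facet normal 0.0000 0.0000 -1.0000
    outer loop
      vertex 3.222 18.778 0.000
      vertex 11.000 22.000 0.000
      vertex 22.000 11.000 0.000
    endloop
  endfacet
  facet normal 0.0000 0.0000 -1.0000
    outer loop
      vertex 0.000 11.000 0.000
      vertex 3.222 18.778 0.000
      vertex 22.000 11.000 0.000
    endloop
  endfacet
  facet normal 0.0000 0.0000 -1.0000
    outer loop
      vertex 3.222 3.222 0.000
      vertex 0.000 11.000 0.000
      vertex 22.000 11.000 0.000
    endloop
  endfacet
  facet normal 0.0000 0.0000 -1.0000
    outer loop
      vertex 11.000 0.000 0.000
      vertex 3.222 3.222 0.000
      vertex 22.000 11.000 0.000
    endloop
  endfacet
  facet normal 0.0000 0.0000 -1.0000
    outer loop
      vertex 18.778 3.222 0.000
      vertex 11.000 0.000 0.000
      vertex 22.000 11.000 0.000
    endloop
  endfacet
  facet normal 0.0000 0.0000 1.0000
    outer loop
      vertex 22.000 11.000 26.000
      vertex 18.778 18.778 26.000
      vertex 11.000 22.000 26.000
    endloop
  endfacet
  facet normal 0.0000 0.0000 1.0000
    outer loop
      vertex 22.000 11.000 26.000
      vertex 11.000 22.000 26.000
      vertex 3.222 18.778 26.000
    endloop
  endfacet
  facet normal 0.0000 0.0000 1.0000
    outer loop
      vertex 22.000 11.000 26.000
      vertex 3.222 18.778 26.000
      vertex 0.000 11.000 26.000
    endloop
  endfacet
  facet normal 0.0000 0.0000 1.0000
    outer loop
      vertex 22.000 11.000 26.000
      vertex 0.000 11.000 26.000
      vertex 3.222 3.222 26.000
    endloop
  endfacet
  facet normal 0.0000 0.0000 1.0000
    outer loop
      vertex 22.000 11.000 26.000
      vertex 3.222 3.222 26.000
      vertex 11.000 0.000 26.000
    endloop
  endfacet
  facet normal 0.0000 0.0000 1.0000
    outer loop
      vertex 22.000 11.000 26.000
      vertex 11.000 0.000 26.000
      vertex 18.778 3.222 26.000
    endloop
  endfacet
  facet normal 0.9239 0.3827 0.0000
    outer loop
      vertex 22.000 11.000 0.000
      vertex 18.778 18.778 0.000
      vertex 18.778 18.778 26.000
    endloop
  endfacet
  facet normal 0.9239 0.3827 0.0000
    outer loop
      vertex 22.000 11.000 0.000
      vertex 18.778 18.778 26.000
      vertex 22.000 11.000 26.000
    endloop
  endfacet
  facet normal 0.3827 0.9239 0.0000
    outer loop
      vertex 18.778 18.778 0.000
      vertex 11.000 22.000 0.000
      vertex 11.000 22.000 26.000
    endloop
  endfacet
  facet normal 0.3827 0.9239 0.0000
    outer loop
      vertex 18.778 18.778 0.000
      vertex 11.000 22.000 26.000
      vertex 18.778 18.778 26.000
    endloop
  endfacet
  facet normal -0.3827 0.9239 0.0000
    outer loop
      vertex 11.000 22.000 0.000
      vertex 3.222 18.778 0.000
      vertex 3.222 18.778 26.000
    endloop
  endfacet
  facet normal -0.3827 0.9239 0.0000
    outer loop
      vertex 11.000 22.000 0.000
      vertex 3.222 18.778 26.000
      vertex 11.000 22.000 26.000
    endloop
  endfacet
  facet normal -0.9239 0.3827 0.0000
    outer loop
      vertex 3.222 18.778 0.000
      vertex 0.000 11.000 0.000
      vertex 0.000 11.000 26.000
    endloop
  endfacet
  facet normal -0.9239 0.3827 0.0000
    outer loop
      vertex 3.222 18.778 0.000
      vertex 0.000 11.000 26.000
      vertex 3.222 18.778 26.000
    endloop
  endfacet
  facet normal -0.9239 -0.3827 0.0000
    outer loop
      vertex 0.000 11.000 0.000
      vertex 3.222 3.222 0.000
      vertex 3.222 3.222 26.000
    endloop
  endfacet
  facet normal -0.9239 -0.3827 0.0000
    outer loop
      vertex 0.000 11.000 0.000
      vertex 3.222 3.222 26.000
      vertex 0.000 11.000 26.000
    endloop
  endfacet
  facet normal -0.3827 -0.9239 0.0000
    outer loop
      vertex 3.222 3.222 0.000
      vertex 11.000 0.000 0.000
      vertex 11.000 0.000 26.000
    endloop
  endfacet
  facet normal -0.3827 -0.9239 0.0000
    outer loop
      vertex 3.222 3.222 0.000
      vertex 11.000 0.000 26.000
      vertex 3.222 3.222 26.000
    endloop
  endfacet
  facet normal 0.3827 -0.9239 0.0000
    outer loop
      vertex 11.000 0.000 0.000
      vertex 18.778 3.222 0.000
      vertex 18.778 3.222 26.000
    endloop
  endfacet
  facet normal 0.3827 -0.9239 0.0000
    outer loop
      vertex 11.000 0.000 0.000
      vertex 18.778 3.222 26.000
      vertex 11.000 0.000 26.000
    endloop
  endfacet
  facet normal 0.9239 -0.3827 0.0000
    outer loop
      vertex 18.778 3.222 0.000
      vertex 22.000 11.000 0.000
      vertex 22.000 11.000 26.000
    endloop
  endfacet
  facet normal 0.9239 -0.3827 0.0000
    outer loop
      vertex 18.778 3.222 0.000
      vertex 22.000 11.000 26.000
      vertex 18.778 3.222 26.000
    endloop
  endfacet
endsolid part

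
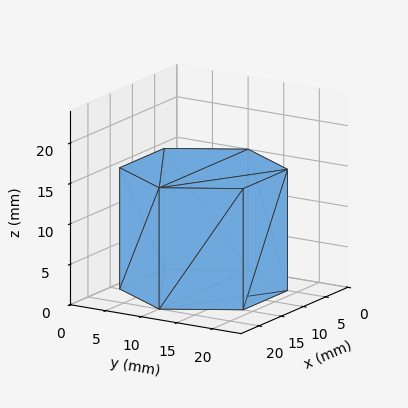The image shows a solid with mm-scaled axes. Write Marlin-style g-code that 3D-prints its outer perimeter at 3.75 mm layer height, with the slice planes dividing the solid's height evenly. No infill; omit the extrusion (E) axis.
Reading the render: the shape is a regular 6-sided prism (a cylinder approximated with 6 flat sides), circumscribed radius ≈ 10 mm, height ≈ 15 mm (dimensions read to the nearest mm from the axis ticks). For the g-code, the solid's height is divided into equal slices at the stated Δz and each level perimeter traced with G1 moves after a G0 lift.

; perimeter-only toolpath
G21 ; units = mm
G90 ; absolute positioning
G28 ; home
; layer 1
G0 Z3.75
G0 X20.00 Y10.00
G1 X15.00 Y18.66
G1 X5.00 Y18.66
G1 X0.00 Y10.00
G1 X5.00 Y1.34
G1 X15.00 Y1.34
G1 X20.00 Y10.00
; layer 2
G0 Z7.50
G0 X20.00 Y10.00
G1 X15.00 Y18.66
G1 X5.00 Y18.66
G1 X0.00 Y10.00
G1 X5.00 Y1.34
G1 X15.00 Y1.34
G1 X20.00 Y10.00
; layer 3
G0 Z11.25
G0 X20.00 Y10.00
G1 X15.00 Y18.66
G1 X5.00 Y18.66
G1 X0.00 Y10.00
G1 X5.00 Y1.34
G1 X15.00 Y1.34
G1 X20.00 Y10.00
; layer 4
G0 Z15.00
G0 X20.00 Y10.00
G1 X15.00 Y18.66
G1 X5.00 Y18.66
G1 X0.00 Y10.00
G1 X5.00 Y1.34
G1 X15.00 Y1.34
G1 X20.00 Y10.00
M2 ; end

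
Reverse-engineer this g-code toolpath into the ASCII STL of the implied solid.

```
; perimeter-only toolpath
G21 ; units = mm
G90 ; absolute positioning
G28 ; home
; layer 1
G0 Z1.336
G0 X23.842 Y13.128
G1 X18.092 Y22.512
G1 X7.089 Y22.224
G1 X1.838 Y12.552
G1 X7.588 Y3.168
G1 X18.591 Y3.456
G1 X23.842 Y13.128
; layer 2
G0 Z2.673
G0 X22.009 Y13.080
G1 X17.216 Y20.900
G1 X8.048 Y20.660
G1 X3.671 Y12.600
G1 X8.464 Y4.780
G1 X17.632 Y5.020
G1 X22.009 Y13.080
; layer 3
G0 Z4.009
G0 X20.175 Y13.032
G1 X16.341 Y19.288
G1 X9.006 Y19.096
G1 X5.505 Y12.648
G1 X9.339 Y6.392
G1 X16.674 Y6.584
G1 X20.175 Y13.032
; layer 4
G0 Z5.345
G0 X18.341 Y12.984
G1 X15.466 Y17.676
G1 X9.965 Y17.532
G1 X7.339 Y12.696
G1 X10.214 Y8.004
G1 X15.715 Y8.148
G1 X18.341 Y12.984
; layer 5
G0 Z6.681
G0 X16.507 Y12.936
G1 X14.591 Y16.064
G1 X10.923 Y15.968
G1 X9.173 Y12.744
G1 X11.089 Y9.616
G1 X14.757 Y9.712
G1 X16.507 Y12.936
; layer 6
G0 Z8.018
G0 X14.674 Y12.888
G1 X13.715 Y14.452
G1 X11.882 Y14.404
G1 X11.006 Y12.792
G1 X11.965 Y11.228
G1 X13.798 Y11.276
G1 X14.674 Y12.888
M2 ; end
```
solid part
  facet normal 0.0000 0.0000 -1.0000
    outer loop
      vertex 6.131 23.788 0.000
      vertex 18.967 24.124 0.000
      vertex 25.676 13.176 0.000
    endloop
  endfacet
  facet normal 0.0000 0.0000 -1.0000
    outer loop
      vertex 0.004 12.504 0.000
      vertex 6.131 23.788 0.000
      vertex 25.676 13.176 0.000
    endloop
  endfacet
  facet normal 0.0000 0.0000 -1.0000
    outer loop
      vertex 6.713 1.556 0.000
      vertex 0.004 12.504 0.000
      vertex 25.676 13.176 0.000
    endloop
  endfacet
  facet normal 0.0000 0.0000 -1.0000
    outer loop
      vertex 19.549 1.892 0.000
      vertex 6.713 1.556 0.000
      vertex 25.676 13.176 0.000
    endloop
  endfacet
  facet normal 0.5489 0.3363 0.7653
    outer loop
      vertex 25.676 13.176 0.000
      vertex 18.967 24.124 0.000
      vertex 12.840 12.840 9.354
    endloop
  endfacet
  facet normal -0.0168 0.6435 0.7653
    outer loop
      vertex 18.967 24.124 0.000
      vertex 6.131 23.788 0.000
      vertex 12.840 12.840 9.354
    endloop
  endfacet
  facet normal -0.5657 0.3072 0.7653
    outer loop
      vertex 6.131 23.788 0.000
      vertex 0.004 12.504 0.000
      vertex 12.840 12.840 9.354
    endloop
  endfacet
  facet normal -0.5489 -0.3363 0.7653
    outer loop
      vertex 0.004 12.504 0.000
      vertex 6.713 1.556 0.000
      vertex 12.840 12.840 9.354
    endloop
  endfacet
  facet normal 0.0168 -0.6435 0.7653
    outer loop
      vertex 6.713 1.556 0.000
      vertex 19.549 1.892 0.000
      vertex 12.840 12.840 9.354
    endloop
  endfacet
  facet normal 0.5657 -0.3072 0.7653
    outer loop
      vertex 19.549 1.892 0.000
      vertex 25.676 13.176 0.000
      vertex 12.840 12.840 9.354
    endloop
  endfacet
endsolid part

The G0 Z moves step by Δz≈1.336 mm. The G1 loops shrink linearly with z, so the solid tapers from its base footprint up to z≈9.35. Closing with a flat bottom cap and the tapered top and triangulating gives 10 facets — a regular 6-sided pyramid, base circumscribed radius ≈ 12.8 mm, apex at z ≈ 9.35 mm.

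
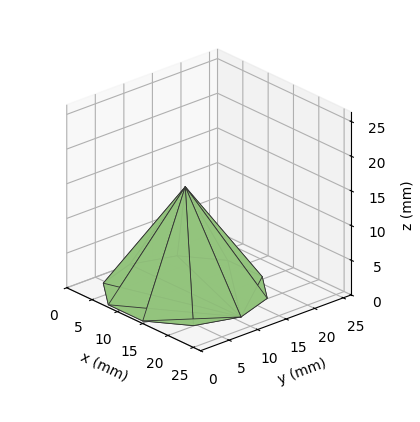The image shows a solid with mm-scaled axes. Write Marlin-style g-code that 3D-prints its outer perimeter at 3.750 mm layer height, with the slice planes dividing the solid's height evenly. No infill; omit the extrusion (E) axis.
Reading the render: the shape is a regular 10-sided pyramid, base circumscribed radius ≈ 11 mm, apex at z ≈ 15 mm (dimensions read to the nearest mm from the axis ticks). For the g-code, the solid's height is divided into equal slices at the stated Δz and each level perimeter traced with G1 moves after a G0 lift.

; perimeter-only toolpath
G21 ; units = mm
G90 ; absolute positioning
G28 ; home
; layer 1
G0 Z3.750
G0 X19.250 Y11.000
G1 X17.674 Y15.850
G1 X13.549 Y18.846
G1 X8.451 Y18.846
G1 X4.326 Y15.850
G1 X2.750 Y11.000
G1 X4.326 Y6.151
G1 X8.451 Y3.154
G1 X13.549 Y3.154
G1 X17.674 Y6.151
G1 X19.250 Y11.000
; layer 2
G0 Z7.500
G0 X16.500 Y11.000
G1 X15.450 Y14.233
G1 X12.700 Y16.231
G1 X9.300 Y16.231
G1 X6.550 Y14.233
G1 X5.500 Y11.000
G1 X6.550 Y7.767
G1 X9.300 Y5.769
G1 X12.700 Y5.769
G1 X15.450 Y7.767
G1 X16.500 Y11.000
; layer 3
G0 Z11.250
G0 X13.750 Y11.000
G1 X13.225 Y12.617
G1 X11.850 Y13.616
G1 X10.150 Y13.616
G1 X8.775 Y12.617
G1 X8.250 Y11.000
G1 X8.775 Y9.383
G1 X10.150 Y8.384
G1 X11.850 Y8.384
G1 X13.225 Y9.383
G1 X13.750 Y11.000
M2 ; end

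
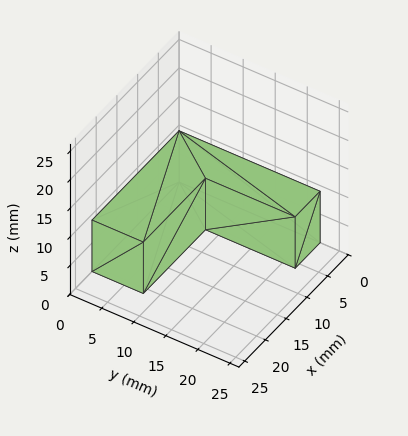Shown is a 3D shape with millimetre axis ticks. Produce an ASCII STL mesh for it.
Reading the render: the shape is an L-shaped prism: outer 21 × 22 mm, arm thicknesses ≈ 8 mm (horizontal) and 6 mm (vertical), extruded 9 mm in z (dimensions read to the nearest mm from the axis ticks). For the STL, each face is triangulated and given an outward normal.

solid part
  facet normal 0.0000 0.0000 -1.0000
    outer loop
      vertex 21.0 8.0 0.0
      vertex 21.0 0.0 0.0
      vertex 0.0 0.0 0.0
    endloop
  endfacet
  facet normal 0.0000 0.0000 -1.0000
    outer loop
      vertex 6.0 8.0 0.0
      vertex 21.0 8.0 0.0
      vertex 0.0 0.0 0.0
    endloop
  endfacet
  facet normal 0.0000 0.0000 -1.0000
    outer loop
      vertex 6.0 22.0 0.0
      vertex 6.0 8.0 0.0
      vertex 0.0 0.0 0.0
    endloop
  endfacet
  facet normal 0.0000 0.0000 -1.0000
    outer loop
      vertex 0.0 22.0 0.0
      vertex 6.0 22.0 0.0
      vertex 0.0 0.0 0.0
    endloop
  endfacet
  facet normal 0.0000 0.0000 1.0000
    outer loop
      vertex 0.0 0.0 9.0
      vertex 21.0 0.0 9.0
      vertex 21.0 8.0 9.0
    endloop
  endfacet
  facet normal 0.0000 0.0000 1.0000
    outer loop
      vertex 0.0 0.0 9.0
      vertex 21.0 8.0 9.0
      vertex 6.0 8.0 9.0
    endloop
  endfacet
  facet normal 0.0000 0.0000 1.0000
    outer loop
      vertex 0.0 0.0 9.0
      vertex 6.0 8.0 9.0
      vertex 6.0 22.0 9.0
    endloop
  endfacet
  facet normal 0.0000 0.0000 1.0000
    outer loop
      vertex 0.0 0.0 9.0
      vertex 6.0 22.0 9.0
      vertex 0.0 22.0 9.0
    endloop
  endfacet
  facet normal 0.0000 -1.0000 0.0000
    outer loop
      vertex 0.0 0.0 0.0
      vertex 21.0 0.0 0.0
      vertex 21.0 0.0 9.0
    endloop
  endfacet
  facet normal 0.0000 -1.0000 0.0000
    outer loop
      vertex 0.0 0.0 0.0
      vertex 21.0 0.0 9.0
      vertex 0.0 0.0 9.0
    endloop
  endfacet
  facet normal 1.0000 0.0000 0.0000
    outer loop
      vertex 21.0 0.0 0.0
      vertex 21.0 8.0 0.0
      vertex 21.0 8.0 9.0
    endloop
  endfacet
  facet normal 1.0000 0.0000 0.0000
    outer loop
      vertex 21.0 0.0 0.0
      vertex 21.0 8.0 9.0
      vertex 21.0 0.0 9.0
    endloop
  endfacet
  facet normal 0.0000 1.0000 0.0000
    outer loop
      vertex 21.0 8.0 0.0
      vertex 6.0 8.0 0.0
      vertex 6.0 8.0 9.0
    endloop
  endfacet
  facet normal 0.0000 1.0000 0.0000
    outer loop
      vertex 21.0 8.0 0.0
      vertex 6.0 8.0 9.0
      vertex 21.0 8.0 9.0
    endloop
  endfacet
  facet normal 1.0000 0.0000 0.0000
    outer loop
      vertex 6.0 8.0 0.0
      vertex 6.0 22.0 0.0
      vertex 6.0 22.0 9.0
    endloop
  endfacet
  facet normal 1.0000 0.0000 0.0000
    outer loop
      vertex 6.0 8.0 0.0
      vertex 6.0 22.0 9.0
      vertex 6.0 8.0 9.0
    endloop
  endfacet
  facet normal 0.0000 1.0000 0.0000
    outer loop
      vertex 6.0 22.0 0.0
      vertex 0.0 22.0 0.0
      vertex 0.0 22.0 9.0
    endloop
  endfacet
  facet normal 0.0000 1.0000 0.0000
    outer loop
      vertex 6.0 22.0 0.0
      vertex 0.0 22.0 9.0
      vertex 6.0 22.0 9.0
    endloop
  endfacet
  facet normal -1.0000 0.0000 0.0000
    outer loop
      vertex 0.0 22.0 0.0
      vertex 0.0 0.0 0.0
      vertex 0.0 0.0 9.0
    endloop
  endfacet
  facet normal -1.0000 0.0000 0.0000
    outer loop
      vertex 0.0 22.0 0.0
      vertex 0.0 0.0 9.0
      vertex 0.0 22.0 9.0
    endloop
  endfacet
endsolid part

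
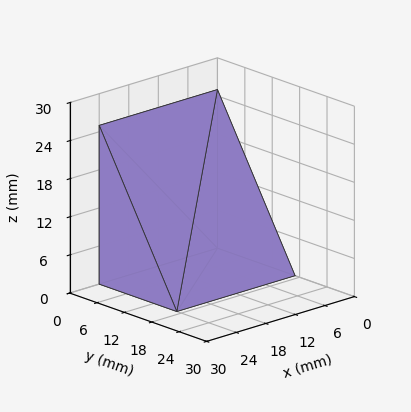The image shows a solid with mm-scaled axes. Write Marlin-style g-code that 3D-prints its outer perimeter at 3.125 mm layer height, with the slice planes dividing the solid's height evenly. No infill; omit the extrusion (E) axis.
Reading the render: the shape is a wedge (ramp): 24 × 17 mm base, rising to 25 mm along the y=0 edge and sloping linearly to z=0 at y=17 (dimensions read to the nearest mm from the axis ticks). For the g-code, the solid's height is divided into equal slices at the stated Δz and each level perimeter traced with G1 moves after a G0 lift.

; perimeter-only toolpath
G21 ; units = mm
G90 ; absolute positioning
G28 ; home
; layer 1
G0 Z3.125
G0 X0.000 Y0.000
G1 X24.000 Y0.000
G1 X24.000 Y14.875
G1 X0.000 Y14.875
G1 X0.000 Y0.000
; layer 2
G0 Z6.250
G0 X0.000 Y0.000
G1 X24.000 Y0.000
G1 X24.000 Y12.750
G1 X0.000 Y12.750
G1 X0.000 Y0.000
; layer 3
G0 Z9.375
G0 X0.000 Y0.000
G1 X24.000 Y0.000
G1 X24.000 Y10.625
G1 X0.000 Y10.625
G1 X0.000 Y0.000
; layer 4
G0 Z12.500
G0 X0.000 Y0.000
G1 X24.000 Y0.000
G1 X24.000 Y8.500
G1 X0.000 Y8.500
G1 X0.000 Y0.000
; layer 5
G0 Z15.625
G0 X0.000 Y0.000
G1 X24.000 Y0.000
G1 X24.000 Y6.375
G1 X0.000 Y6.375
G1 X0.000 Y0.000
; layer 6
G0 Z18.750
G0 X0.000 Y0.000
G1 X24.000 Y0.000
G1 X24.000 Y4.250
G1 X0.000 Y4.250
G1 X0.000 Y0.000
; layer 7
G0 Z21.875
G0 X0.000 Y0.000
G1 X24.000 Y0.000
G1 X24.000 Y2.125
G1 X0.000 Y2.125
G1 X0.000 Y0.000
M2 ; end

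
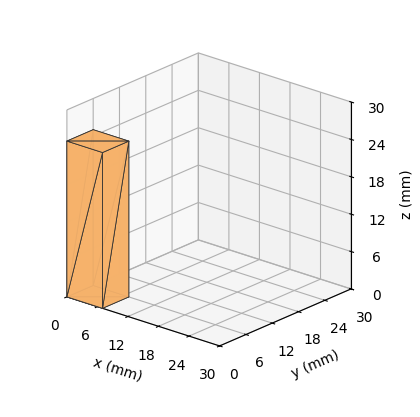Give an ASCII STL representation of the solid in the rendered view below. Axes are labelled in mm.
Reading the render: the shape is a rectangular box, roughly 7 × 6 mm footprint and 25 mm tall (dimensions read to the nearest mm from the axis ticks). For the STL, each face is triangulated and given an outward normal.

solid part
  facet normal 0.0000 0.0000 -1.0000
    outer loop
      vertex 7.000 6.000 0.000
      vertex 7.000 0.000 0.000
      vertex 0.000 0.000 0.000
    endloop
  endfacet
  facet normal 0.0000 0.0000 -1.0000
    outer loop
      vertex 0.000 6.000 0.000
      vertex 7.000 6.000 0.000
      vertex 0.000 0.000 0.000
    endloop
  endfacet
  facet normal 0.0000 0.0000 1.0000
    outer loop
      vertex 0.000 0.000 25.000
      vertex 7.000 0.000 25.000
      vertex 7.000 6.000 25.000
    endloop
  endfacet
  facet normal 0.0000 0.0000 1.0000
    outer loop
      vertex 0.000 0.000 25.000
      vertex 7.000 6.000 25.000
      vertex 0.000 6.000 25.000
    endloop
  endfacet
  facet normal 0.0000 -1.0000 0.0000
    outer loop
      vertex 0.000 0.000 0.000
      vertex 7.000 0.000 0.000
      vertex 7.000 0.000 25.000
    endloop
  endfacet
  facet normal 0.0000 -1.0000 0.0000
    outer loop
      vertex 0.000 0.000 0.000
      vertex 7.000 0.000 25.000
      vertex 0.000 0.000 25.000
    endloop
  endfacet
  facet normal 0.0000 1.0000 0.0000
    outer loop
      vertex 7.000 6.000 25.000
      vertex 7.000 6.000 0.000
      vertex 0.000 6.000 0.000
    endloop
  endfacet
  facet normal 0.0000 1.0000 0.0000
    outer loop
      vertex 0.000 6.000 25.000
      vertex 7.000 6.000 25.000
      vertex 0.000 6.000 0.000
    endloop
  endfacet
  facet normal -1.0000 0.0000 0.0000
    outer loop
      vertex 0.000 6.000 25.000
      vertex 0.000 6.000 0.000
      vertex 0.000 0.000 0.000
    endloop
  endfacet
  facet normal -1.0000 0.0000 0.0000
    outer loop
      vertex 0.000 0.000 25.000
      vertex 0.000 6.000 25.000
      vertex 0.000 0.000 0.000
    endloop
  endfacet
  facet normal 1.0000 0.0000 0.0000
    outer loop
      vertex 7.000 0.000 0.000
      vertex 7.000 6.000 0.000
      vertex 7.000 6.000 25.000
    endloop
  endfacet
  facet normal 1.0000 0.0000 0.0000
    outer loop
      vertex 7.000 0.000 0.000
      vertex 7.000 6.000 25.000
      vertex 7.000 0.000 25.000
    endloop
  endfacet
endsolid part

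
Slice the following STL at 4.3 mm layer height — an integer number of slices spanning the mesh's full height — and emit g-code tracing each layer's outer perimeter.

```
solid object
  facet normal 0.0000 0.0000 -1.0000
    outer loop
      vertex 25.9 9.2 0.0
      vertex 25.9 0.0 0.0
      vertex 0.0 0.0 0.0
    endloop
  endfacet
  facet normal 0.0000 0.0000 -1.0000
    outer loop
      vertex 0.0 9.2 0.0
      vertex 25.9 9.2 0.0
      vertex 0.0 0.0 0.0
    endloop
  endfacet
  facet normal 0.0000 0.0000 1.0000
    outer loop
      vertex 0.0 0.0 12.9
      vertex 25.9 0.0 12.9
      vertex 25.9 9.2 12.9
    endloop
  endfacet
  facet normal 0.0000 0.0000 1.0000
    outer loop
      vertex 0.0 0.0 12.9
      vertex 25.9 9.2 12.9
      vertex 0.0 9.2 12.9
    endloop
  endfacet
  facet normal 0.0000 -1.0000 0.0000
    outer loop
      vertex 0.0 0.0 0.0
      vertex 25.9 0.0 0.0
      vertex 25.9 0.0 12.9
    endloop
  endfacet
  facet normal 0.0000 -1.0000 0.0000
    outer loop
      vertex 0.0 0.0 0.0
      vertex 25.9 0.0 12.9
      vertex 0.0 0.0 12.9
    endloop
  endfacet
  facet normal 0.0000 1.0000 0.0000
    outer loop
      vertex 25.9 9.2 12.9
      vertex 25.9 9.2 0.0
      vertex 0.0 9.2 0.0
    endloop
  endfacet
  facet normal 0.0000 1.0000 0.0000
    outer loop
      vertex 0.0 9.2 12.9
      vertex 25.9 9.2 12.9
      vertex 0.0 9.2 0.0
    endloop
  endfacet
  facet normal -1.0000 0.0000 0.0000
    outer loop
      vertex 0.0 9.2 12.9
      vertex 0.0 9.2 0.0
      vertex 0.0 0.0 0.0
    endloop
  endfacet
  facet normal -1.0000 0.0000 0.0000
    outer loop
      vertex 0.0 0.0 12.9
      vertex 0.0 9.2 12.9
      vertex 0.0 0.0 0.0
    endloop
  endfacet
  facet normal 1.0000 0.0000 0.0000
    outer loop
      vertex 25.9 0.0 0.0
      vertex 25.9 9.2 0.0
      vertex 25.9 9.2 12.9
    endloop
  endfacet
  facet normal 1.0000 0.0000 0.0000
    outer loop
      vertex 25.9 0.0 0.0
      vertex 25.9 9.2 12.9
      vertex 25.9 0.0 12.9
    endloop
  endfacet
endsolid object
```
; perimeter-only toolpath
G21 ; units = mm
G90 ; absolute positioning
G28 ; home
; layer 1
G0 Z4.3
G0 X0.0 Y0.0
G1 X25.9 Y0.0
G1 X25.9 Y9.2
G1 X0.0 Y9.2
G1 X0.0 Y0.0
; layer 2
G0 Z8.6
G0 X0.0 Y0.0
G1 X25.9 Y0.0
G1 X25.9 Y9.2
G1 X0.0 Y9.2
G1 X0.0 Y0.0
; layer 3
G0 Z12.9
G0 X0.0 Y0.0
G1 X25.9 Y0.0
G1 X25.9 Y9.2
G1 X0.0 Y9.2
G1 X0.0 Y0.0
M2 ; end

The solid is a rectangular box, roughly 25.9 × 9.2 mm footprint and 12.9 mm tall. Slicing at Δz = 4.3 mm — 3 equal slices spanning the solid's height, so layer i sits at z = i·h/3 — gives 3 non-empty perimeters. Each is a 4-segment closed polygon; G0 lifts to the layer z and rapids to the start vertex, then G1 traces the edges.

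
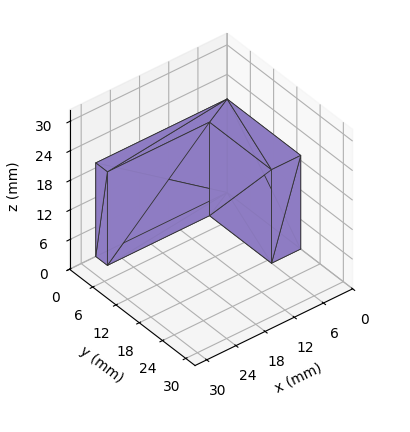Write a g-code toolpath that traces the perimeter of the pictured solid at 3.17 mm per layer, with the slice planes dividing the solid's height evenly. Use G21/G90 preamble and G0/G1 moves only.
Reading the render: the shape is an L-shaped prism: outer 27 × 19 mm, arm thicknesses ≈ 3 mm (horizontal) and 6 mm (vertical), extruded 19 mm in z (dimensions read to the nearest mm from the axis ticks). For the g-code, the solid's height is divided into equal slices at the stated Δz and each level perimeter traced with G1 moves after a G0 lift.

; perimeter-only toolpath
G21 ; units = mm
G90 ; absolute positioning
G28 ; home
; layer 1
G0 Z3.17
G0 X0.00 Y0.00
G1 X27.00 Y0.00
G1 X27.00 Y3.00
G1 X6.00 Y3.00
G1 X6.00 Y19.00
G1 X0.00 Y19.00
G1 X0.00 Y0.00
; layer 2
G0 Z6.33
G0 X0.00 Y0.00
G1 X27.00 Y0.00
G1 X27.00 Y3.00
G1 X6.00 Y3.00
G1 X6.00 Y19.00
G1 X0.00 Y19.00
G1 X0.00 Y0.00
; layer 3
G0 Z9.50
G0 X0.00 Y0.00
G1 X27.00 Y0.00
G1 X27.00 Y3.00
G1 X6.00 Y3.00
G1 X6.00 Y19.00
G1 X0.00 Y19.00
G1 X0.00 Y0.00
; layer 4
G0 Z12.67
G0 X0.00 Y0.00
G1 X27.00 Y0.00
G1 X27.00 Y3.00
G1 X6.00 Y3.00
G1 X6.00 Y19.00
G1 X0.00 Y19.00
G1 X0.00 Y0.00
; layer 5
G0 Z15.83
G0 X0.00 Y0.00
G1 X27.00 Y0.00
G1 X27.00 Y3.00
G1 X6.00 Y3.00
G1 X6.00 Y19.00
G1 X0.00 Y19.00
G1 X0.00 Y0.00
; layer 6
G0 Z19.00
G0 X0.00 Y0.00
G1 X27.00 Y0.00
G1 X27.00 Y3.00
G1 X6.00 Y3.00
G1 X6.00 Y19.00
G1 X0.00 Y19.00
G1 X0.00 Y0.00
M2 ; end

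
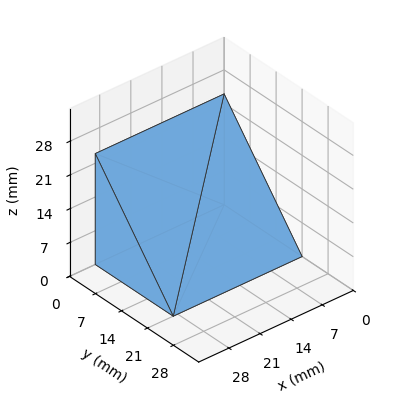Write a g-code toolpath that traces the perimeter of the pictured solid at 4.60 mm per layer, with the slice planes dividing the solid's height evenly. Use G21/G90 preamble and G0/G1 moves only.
Reading the render: the shape is a wedge (ramp): 29 × 21 mm base, rising to 23 mm along the y=0 edge and sloping linearly to z=0 at y=21 (dimensions read to the nearest mm from the axis ticks). For the g-code, the solid's height is divided into equal slices at the stated Δz and each level perimeter traced with G1 moves after a G0 lift.

; perimeter-only toolpath
G21 ; units = mm
G90 ; absolute positioning
G28 ; home
; layer 1
G0 Z4.60
G0 X0.00 Y0.00
G1 X29.00 Y0.00
G1 X29.00 Y16.80
G1 X0.00 Y16.80
G1 X0.00 Y0.00
; layer 2
G0 Z9.20
G0 X0.00 Y0.00
G1 X29.00 Y0.00
G1 X29.00 Y12.60
G1 X0.00 Y12.60
G1 X0.00 Y0.00
; layer 3
G0 Z13.80
G0 X0.00 Y0.00
G1 X29.00 Y0.00
G1 X29.00 Y8.40
G1 X0.00 Y8.40
G1 X0.00 Y0.00
; layer 4
G0 Z18.40
G0 X0.00 Y0.00
G1 X29.00 Y0.00
G1 X29.00 Y4.20
G1 X0.00 Y4.20
G1 X0.00 Y0.00
M2 ; end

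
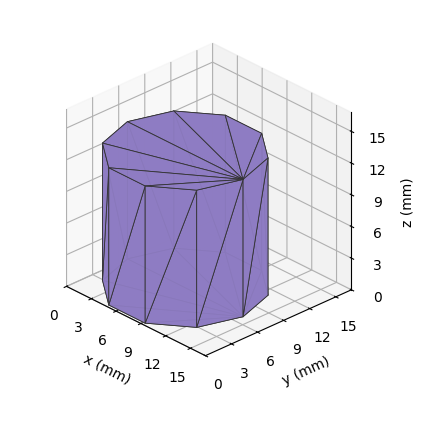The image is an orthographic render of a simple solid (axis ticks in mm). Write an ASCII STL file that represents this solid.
Reading the render: the shape is a regular 10-sided prism (a cylinder approximated with 10 flat sides), circumscribed radius ≈ 7 mm, height ≈ 13 mm (dimensions read to the nearest mm from the axis ticks). For the STL, each face is triangulated and given an outward normal.

solid part
  facet normal 0.0000 0.0000 -1.0000
    outer loop
      vertex 9.2 13.7 0.0
      vertex 12.7 11.1 0.0
      vertex 14.0 7.0 0.0
    endloop
  endfacet
  facet normal 0.0000 0.0000 -1.0000
    outer loop
      vertex 4.8 13.7 0.0
      vertex 9.2 13.7 0.0
      vertex 14.0 7.0 0.0
    endloop
  endfacet
  facet normal 0.0000 0.0000 -1.0000
    outer loop
      vertex 1.3 11.1 0.0
      vertex 4.8 13.7 0.0
      vertex 14.0 7.0 0.0
    endloop
  endfacet
  facet normal 0.0000 0.0000 -1.0000
    outer loop
      vertex 0.0 7.0 0.0
      vertex 1.3 11.1 0.0
      vertex 14.0 7.0 0.0
    endloop
  endfacet
  facet normal 0.0000 0.0000 -1.0000
    outer loop
      vertex 1.3 2.9 0.0
      vertex 0.0 7.0 0.0
      vertex 14.0 7.0 0.0
    endloop
  endfacet
  facet normal 0.0000 0.0000 -1.0000
    outer loop
      vertex 4.8 0.3 0.0
      vertex 1.3 2.9 0.0
      vertex 14.0 7.0 0.0
    endloop
  endfacet
  facet normal 0.0000 0.0000 -1.0000
    outer loop
      vertex 9.2 0.3 0.0
      vertex 4.8 0.3 0.0
      vertex 14.0 7.0 0.0
    endloop
  endfacet
  facet normal 0.0000 0.0000 -1.0000
    outer loop
      vertex 12.7 2.9 0.0
      vertex 9.2 0.3 0.0
      vertex 14.0 7.0 0.0
    endloop
  endfacet
  facet normal 0.0000 0.0000 1.0000
    outer loop
      vertex 14.0 7.0 13.0
      vertex 12.7 11.1 13.0
      vertex 9.2 13.7 13.0
    endloop
  endfacet
  facet normal 0.0000 0.0000 1.0000
    outer loop
      vertex 14.0 7.0 13.0
      vertex 9.2 13.7 13.0
      vertex 4.8 13.7 13.0
    endloop
  endfacet
  facet normal 0.0000 0.0000 1.0000
    outer loop
      vertex 14.0 7.0 13.0
      vertex 4.8 13.7 13.0
      vertex 1.3 11.1 13.0
    endloop
  endfacet
  facet normal 0.0000 0.0000 1.0000
    outer loop
      vertex 14.0 7.0 13.0
      vertex 1.3 11.1 13.0
      vertex 0.0 7.0 13.0
    endloop
  endfacet
  facet normal 0.0000 0.0000 1.0000
    outer loop
      vertex 14.0 7.0 13.0
      vertex 0.0 7.0 13.0
      vertex 1.3 2.9 13.0
    endloop
  endfacet
  facet normal 0.0000 0.0000 1.0000
    outer loop
      vertex 14.0 7.0 13.0
      vertex 1.3 2.9 13.0
      vertex 4.8 0.3 13.0
    endloop
  endfacet
  facet normal 0.0000 0.0000 1.0000
    outer loop
      vertex 14.0 7.0 13.0
      vertex 4.8 0.3 13.0
      vertex 9.2 0.3 13.0
    endloop
  endfacet
  facet normal 0.0000 0.0000 1.0000
    outer loop
      vertex 14.0 7.0 13.0
      vertex 9.2 0.3 13.0
      vertex 12.7 2.9 13.0
    endloop
  endfacet
  facet normal 0.9532 0.3022 0.0000
    outer loop
      vertex 14.0 7.0 0.0
      vertex 12.7 11.1 0.0
      vertex 12.7 11.1 13.0
    endloop
  endfacet
  facet normal 0.9532 0.3022 0.0000
    outer loop
      vertex 14.0 7.0 0.0
      vertex 12.7 11.1 13.0
      vertex 14.0 7.0 13.0
    endloop
  endfacet
  facet normal 0.5963 0.8027 0.0000
    outer loop
      vertex 12.7 11.1 0.0
      vertex 9.2 13.7 0.0
      vertex 9.2 13.7 13.0
    endloop
  endfacet
  facet normal 0.5963 0.8027 0.0000
    outer loop
      vertex 12.7 11.1 0.0
      vertex 9.2 13.7 13.0
      vertex 12.7 11.1 13.0
    endloop
  endfacet
  facet normal 0.0000 1.0000 0.0000
    outer loop
      vertex 9.2 13.7 0.0
      vertex 4.8 13.7 0.0
      vertex 4.8 13.7 13.0
    endloop
  endfacet
  facet normal 0.0000 1.0000 0.0000
    outer loop
      vertex 9.2 13.7 0.0
      vertex 4.8 13.7 13.0
      vertex 9.2 13.7 13.0
    endloop
  endfacet
  facet normal -0.5963 0.8027 0.0000
    outer loop
      vertex 4.8 13.7 0.0
      vertex 1.3 11.1 0.0
      vertex 1.3 11.1 13.0
    endloop
  endfacet
  facet normal -0.5963 0.8027 0.0000
    outer loop
      vertex 4.8 13.7 0.0
      vertex 1.3 11.1 13.0
      vertex 4.8 13.7 13.0
    endloop
  endfacet
  facet normal -0.9532 0.3022 0.0000
    outer loop
      vertex 1.3 11.1 0.0
      vertex 0.0 7.0 0.0
      vertex 0.0 7.0 13.0
    endloop
  endfacet
  facet normal -0.9532 0.3022 0.0000
    outer loop
      vertex 1.3 11.1 0.0
      vertex 0.0 7.0 13.0
      vertex 1.3 11.1 13.0
    endloop
  endfacet
  facet normal -0.9532 -0.3022 0.0000
    outer loop
      vertex 0.0 7.0 0.0
      vertex 1.3 2.9 0.0
      vertex 1.3 2.9 13.0
    endloop
  endfacet
  facet normal -0.9532 -0.3022 0.0000
    outer loop
      vertex 0.0 7.0 0.0
      vertex 1.3 2.9 13.0
      vertex 0.0 7.0 13.0
    endloop
  endfacet
  facet normal -0.5963 -0.8027 0.0000
    outer loop
      vertex 1.3 2.9 0.0
      vertex 4.8 0.3 0.0
      vertex 4.8 0.3 13.0
    endloop
  endfacet
  facet normal -0.5963 -0.8027 0.0000
    outer loop
      vertex 1.3 2.9 0.0
      vertex 4.8 0.3 13.0
      vertex 1.3 2.9 13.0
    endloop
  endfacet
  facet normal 0.0000 -1.0000 0.0000
    outer loop
      vertex 4.8 0.3 0.0
      vertex 9.2 0.3 0.0
      vertex 9.2 0.3 13.0
    endloop
  endfacet
  facet normal 0.0000 -1.0000 0.0000
    outer loop
      vertex 4.8 0.3 0.0
      vertex 9.2 0.3 13.0
      vertex 4.8 0.3 13.0
    endloop
  endfacet
  facet normal 0.5963 -0.8027 0.0000
    outer loop
      vertex 9.2 0.3 0.0
      vertex 12.7 2.9 0.0
      vertex 12.7 2.9 13.0
    endloop
  endfacet
  facet normal 0.5963 -0.8027 0.0000
    outer loop
      vertex 9.2 0.3 0.0
      vertex 12.7 2.9 13.0
      vertex 9.2 0.3 13.0
    endloop
  endfacet
  facet normal 0.9532 -0.3022 0.0000
    outer loop
      vertex 12.7 2.9 0.0
      vertex 14.0 7.0 0.0
      vertex 14.0 7.0 13.0
    endloop
  endfacet
  facet normal 0.9532 -0.3022 0.0000
    outer loop
      vertex 12.7 2.9 0.0
      vertex 14.0 7.0 13.0
      vertex 12.7 2.9 13.0
    endloop
  endfacet
endsolid part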